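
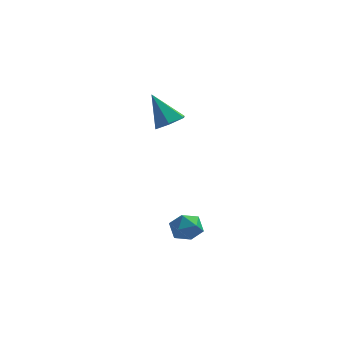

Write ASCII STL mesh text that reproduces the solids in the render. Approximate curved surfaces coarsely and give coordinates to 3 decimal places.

solid 
facet normal 0.447 -0.061 0.893
outer loop
vertex 2.657 -3.547 0.509
vertex 2.11 -3.956 0.755
vertex 2.687 -4.269 0.445
endloop
endfacet
facet normal 0.928 0.006 0.371
outer loop
vertex 2.657 -3.547 0.509
vertex 2.687 -4.269 0.445
vertex 2.904 -3.846 -0.104
endloop
endfacet
facet normal 0.791 0.611 0.020
outer loop
vertex 2.657 -3.547 0.509
vertex 2.904 -3.846 -0.104
vertex 2.461 -3.272 -0.133
endloop
endfacet
facet normal 0.225 0.919 0.325
outer loop
vertex 2.657 -3.547 0.509
vertex 2.461 -3.272 -0.133
vertex 1.971 -3.34 0.398
endloop
endfacet
facet normal 0.012 0.503 0.864
outer loop
vertex 2.657 -3.547 0.509
vertex 1.971 -3.34 0.398
vertex 2.11 -3.956 0.755
endloop
endfacet
facet normal 0.838 -0.539 -0.084
outer loop
vertex 2.904 -3.846 -0.104
vertex 2.687 -4.269 0.445
vertex 2.509 -4.44 -0.238
endloop
endfacet
facet normal 0.058 -0.646 0.761
outer loop
vertex 2.687 -4.269 0.445
vertex 2.11 -3.956 0.755
vertex 2.019 -4.508 0.293
endloop
endfacet
facet normal -0.646 0.268 0.715
outer loop
vertex 2.11 -3.956 0.755
vertex 1.971 -3.34 0.398
vertex 1.576 -3.934 0.264
endloop
endfacet
facet normal -0.301 0.941 -0.157
outer loop
vertex 1.971 -3.34 0.398
vertex 2.461 -3.272 -0.133
vertex 1.793 -3.511 -0.285
endloop
endfacet
facet normal 0.617 0.443 -0.651
outer loop
vertex 2.461 -3.272 -0.133
vertex 2.904 -3.846 -0.104
vertex 2.37 -3.824 -0.595
endloop
endfacet
facet normal -0.225 -0.919 -0.325
outer loop
vertex 1.823 -4.233 -0.349
vertex 2.509 -4.44 -0.238
vertex 2.019 -4.508 0.293
endloop
endfacet
facet normal -0.791 -0.611 -0.020
outer loop
vertex 1.823 -4.233 -0.349
vertex 2.019 -4.508 0.293
vertex 1.576 -3.934 0.264
endloop
endfacet
facet normal -0.928 -0.006 -0.371
outer loop
vertex 1.823 -4.233 -0.349
vertex 1.576 -3.934 0.264
vertex 1.793 -3.511 -0.285
endloop
endfacet
facet normal -0.447 0.061 -0.893
outer loop
vertex 1.823 -4.233 -0.349
vertex 1.793 -3.511 -0.285
vertex 2.37 -3.824 -0.595
endloop
endfacet
facet normal -0.012 -0.503 -0.864
outer loop
vertex 1.823 -4.233 -0.349
vertex 2.37 -3.824 -0.595
vertex 2.509 -4.44 -0.238
endloop
endfacet
facet normal 0.301 -0.941 0.157
outer loop
vertex 2.019 -4.508 0.293
vertex 2.509 -4.44 -0.238
vertex 2.687 -4.269 0.445
endloop
endfacet
facet normal -0.617 -0.443 0.651
outer loop
vertex 1.576 -3.934 0.264
vertex 2.019 -4.508 0.293
vertex 2.11 -3.956 0.755
endloop
endfacet
facet normal -0.838 0.539 0.084
outer loop
vertex 1.793 -3.511 -0.285
vertex 1.576 -3.934 0.264
vertex 1.971 -3.34 0.398
endloop
endfacet
facet normal -0.058 0.646 -0.761
outer loop
vertex 2.37 -3.824 -0.595
vertex 1.793 -3.511 -0.285
vertex 2.461 -3.272 -0.133
endloop
endfacet
facet normal 0.646 -0.268 -0.715
outer loop
vertex 2.509 -4.44 -0.238
vertex 2.37 -3.824 -0.595
vertex 2.904 -3.846 -0.104
endloop
endfacet
facet normal 0.507 -0.257 -0.823
outer loop
vertex 1.269 1.934 3.088
vertex 0.755 1.41 2.935
vertex 0.672 2.105 2.667
endloop
endfacet
facet normal 0.122 0.968 0.221
outer loop
vertex 1.269 1.934 3.088
vertex 0.672 2.105 2.667
vertex -0.075 1.83 4.285
endloop
endfacet
facet normal 0.507 -0.257 -0.823
outer loop
vertex 0.672 2.105 2.667
vertex 0.755 1.41 2.935
vertex 0.158 1.581 2.514
endloop
endfacet
facet normal -0.673 0.715 -0.189
outer loop
vertex 0.672 2.105 2.667
vertex 0.158 1.581 2.514
vertex -0.075 1.83 4.285
endloop
endfacet
facet normal 0.507 -0.256 -0.823
outer loop
vertex 0.158 1.581 2.514
vertex 0.755 1.41 2.935
vertex 0.242 0.885 2.782
endloop
endfacet
facet normal -0.981 -0.160 -0.107
outer loop
vertex 0.158 1.581 2.514
vertex 0.242 0.885 2.782
vertex -0.075 1.83 4.285
endloop
endfacet
facet normal 0.507 -0.256 -0.823
outer loop
vertex 0.242 0.885 2.782
vertex 0.755 1.41 2.935
vertex 0.839 0.714 3.203
endloop
endfacet
facet normal -0.495 -0.779 0.385
outer loop
vertex 0.242 0.885 2.782
vertex 0.839 0.714 3.203
vertex -0.075 1.83 4.285
endloop
endfacet
facet normal 0.507 -0.256 -0.823
outer loop
vertex 0.839 0.714 3.203
vertex 0.755 1.41 2.935
vertex 1.352 1.239 3.356
endloop
endfacet
facet normal 0.300 -0.526 0.796
outer loop
vertex 0.839 0.714 3.203
vertex 1.352 1.239 3.356
vertex -0.075 1.83 4.285
endloop
endfacet
facet normal 0.507 -0.257 -0.823
outer loop
vertex 1.352 1.239 3.356
vertex 0.755 1.41 2.935
vertex 1.269 1.934 3.088
endloop
endfacet
facet normal 0.608 0.348 0.713
outer loop
vertex 1.352 1.239 3.356
vertex 1.269 1.934 3.088
vertex -0.075 1.83 4.285
endloop
endfacet

endsolid


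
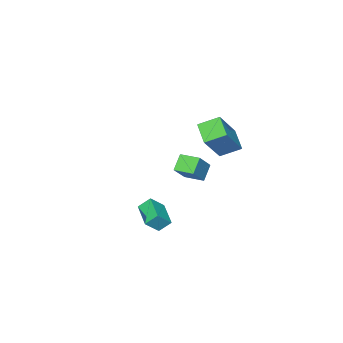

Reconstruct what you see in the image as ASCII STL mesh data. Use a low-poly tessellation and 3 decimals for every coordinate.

solid 
facet normal -0.656 -0.194 0.729
outer loop
vertex -2.295 -3.208 0.923
vertex -2.593 -2.139 0.939
vertex -3.43 -3.508 -0.178
endloop
endfacet
facet normal 0.268 -0.963 -0.014
outer loop
vertex -2.727 -3.301 -0.959
vertex -2.295 -3.208 0.923
vertex -3.43 -3.508 -0.178
endloop
endfacet
facet normal -0.657 -0.193 0.729
outer loop
vertex -3.43 -3.508 -0.178
vertex -2.593 -2.139 0.939
vertex -3.728 -2.439 -0.163
endloop
endfacet
facet normal -0.705 -0.187 -0.684
outer loop
vertex -3.728 -2.439 -0.163
vertex -2.727 -3.301 -0.959
vertex -3.43 -3.508 -0.178
endloop
endfacet
facet normal 0.705 0.186 0.684
outer loop
vertex -2.295 -3.208 0.923
vertex -1.89 -1.932 0.158
vertex -2.593 -2.139 0.939
endloop
endfacet
facet normal 0.268 -0.963 -0.014
outer loop
vertex -1.592 -3.001 0.143
vertex -2.295 -3.208 0.923
vertex -2.727 -3.301 -0.959
endloop
endfacet
facet normal 0.705 0.187 0.685
outer loop
vertex -1.592 -3.001 0.143
vertex -1.89 -1.932 0.158
vertex -2.295 -3.208 0.923
endloop
endfacet
facet normal -0.268 0.963 0.014
outer loop
vertex -2.593 -2.139 0.939
vertex -1.89 -1.932 0.158
vertex -3.728 -2.439 -0.163
endloop
endfacet
facet normal -0.705 -0.186 -0.685
outer loop
vertex -3.025 -2.232 -0.943
vertex -2.727 -3.301 -0.959
vertex -3.728 -2.439 -0.163
endloop
endfacet
facet normal -0.268 0.963 0.014
outer loop
vertex -3.728 -2.439 -0.163
vertex -1.89 -1.932 0.158
vertex -3.025 -2.232 -0.943
endloop
endfacet
facet normal 0.657 0.194 -0.729
outer loop
vertex -3.025 -2.232 -0.943
vertex -1.592 -3.001 0.143
vertex -2.727 -3.301 -0.959
endloop
endfacet
facet normal 0.656 0.193 -0.729
outer loop
vertex -1.89 -1.932 0.158
vertex -1.592 -3.001 0.143
vertex -3.025 -2.232 -0.943
endloop
endfacet
facet normal -0.694 0.227 -0.684
outer loop
vertex 2.58 0.274 0.714
vertex 3.335 1.467 0.343
vertex 2.991 -0.16 0.153
endloop
endfacet
facet normal -0.517 -0.817 0.253
outer loop
vertex 3.685 -0.387 0.837
vertex 2.58 0.274 0.714
vertex 2.991 -0.16 0.153
endloop
endfacet
facet normal -0.694 0.227 -0.684
outer loop
vertex 2.991 -0.16 0.153
vertex 3.335 1.467 0.343
vertex 3.746 1.033 -0.218
endloop
endfacet
facet normal 0.501 -0.530 -0.684
outer loop
vertex 3.746 1.033 -0.218
vertex 3.685 -0.387 0.837
vertex 2.991 -0.16 0.153
endloop
endfacet
facet normal -0.501 0.530 0.684
outer loop
vertex 2.58 0.274 0.714
vertex 4.029 1.24 1.027
vertex 3.335 1.467 0.343
endloop
endfacet
facet normal -0.517 -0.817 0.253
outer loop
vertex 3.274 0.047 1.398
vertex 2.58 0.274 0.714
vertex 3.685 -0.387 0.837
endloop
endfacet
facet normal -0.501 0.530 0.684
outer loop
vertex 3.274 0.047 1.398
vertex 4.029 1.24 1.027
vertex 2.58 0.274 0.714
endloop
endfacet
facet normal 0.517 0.817 -0.253
outer loop
vertex 3.335 1.467 0.343
vertex 4.029 1.24 1.027
vertex 3.746 1.033 -0.218
endloop
endfacet
facet normal 0.501 -0.530 -0.684
outer loop
vertex 4.44 0.806 0.466
vertex 3.685 -0.387 0.837
vertex 3.746 1.033 -0.218
endloop
endfacet
facet normal 0.517 0.817 -0.253
outer loop
vertex 3.746 1.033 -0.218
vertex 4.029 1.24 1.027
vertex 4.44 0.806 0.466
endloop
endfacet
facet normal 0.694 -0.227 0.684
outer loop
vertex 4.44 0.806 0.466
vertex 3.274 0.047 1.398
vertex 3.685 -0.387 0.837
endloop
endfacet
facet normal 0.694 -0.227 0.684
outer loop
vertex 4.029 1.24 1.027
vertex 3.274 0.047 1.398
vertex 4.44 0.806 0.466
endloop
endfacet
facet normal -0.443 -0.741 0.505
outer loop
vertex -1.919 -0.225 4.834
vertex -3.353 -0.473 3.211
vertex -1.176 -1.032 4.301
endloop
endfacet
facet normal 0.658 0.114 0.744
outer loop
vertex -0.587 -0.047 3.629
vertex -1.919 -0.225 4.834
vertex -1.176 -1.032 4.301
endloop
endfacet
facet normal -0.443 -0.741 0.505
outer loop
vertex -1.176 -1.032 4.301
vertex -3.353 -0.473 3.211
vertex -2.61 -1.281 2.677
endloop
endfacet
facet normal 0.609 -0.662 -0.436
outer loop
vertex -2.61 -1.281 2.677
vertex -0.587 -0.047 3.629
vertex -1.176 -1.032 4.301
endloop
endfacet
facet normal -0.609 0.662 0.437
outer loop
vertex -1.919 -0.225 4.834
vertex -2.764 0.512 2.539
vertex -3.353 -0.473 3.211
endloop
endfacet
facet normal 0.658 0.113 0.744
outer loop
vertex -1.33 0.761 4.163
vertex -1.919 -0.225 4.834
vertex -0.587 -0.047 3.629
endloop
endfacet
facet normal -0.610 0.661 0.437
outer loop
vertex -1.33 0.761 4.163
vertex -2.764 0.512 2.539
vertex -1.919 -0.225 4.834
endloop
endfacet
facet normal -0.658 -0.114 -0.744
outer loop
vertex -3.353 -0.473 3.211
vertex -2.764 0.512 2.539
vertex -2.61 -1.281 2.677
endloop
endfacet
facet normal 0.609 -0.662 -0.437
outer loop
vertex -2.021 -0.295 2.006
vertex -0.587 -0.047 3.629
vertex -2.61 -1.281 2.677
endloop
endfacet
facet normal -0.658 -0.114 -0.745
outer loop
vertex -2.61 -1.281 2.677
vertex -2.764 0.512 2.539
vertex -2.021 -0.295 2.006
endloop
endfacet
facet normal 0.443 0.741 -0.505
outer loop
vertex -2.021 -0.295 2.006
vertex -1.33 0.761 4.163
vertex -0.587 -0.047 3.629
endloop
endfacet
facet normal 0.443 0.741 -0.505
outer loop
vertex -2.764 0.512 2.539
vertex -1.33 0.761 4.163
vertex -2.021 -0.295 2.006
endloop
endfacet

endsolid


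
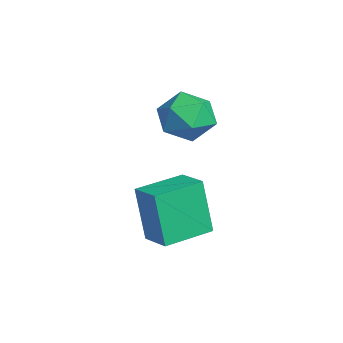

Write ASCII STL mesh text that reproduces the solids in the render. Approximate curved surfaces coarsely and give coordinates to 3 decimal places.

solid 
facet normal -0.791 0.330 0.515
outer loop
vertex -2.619 -0.985 3.165
vertex -2.128 -1.097 3.991
vertex -2.088 -0.256 3.514
endloop
endfacet
facet normal -0.769 0.625 -0.134
outer loop
vertex -2.619 -0.985 3.165
vertex -2.088 -0.256 3.514
vertex -2.08 -0.45 2.566
endloop
endfacet
facet normal -0.782 0.098 -0.616
outer loop
vertex -2.619 -0.985 3.165
vertex -2.08 -0.45 2.566
vertex -2.114 -1.41 2.457
endloop
endfacet
facet normal -0.811 -0.522 -0.265
outer loop
vertex -2.619 -0.985 3.165
vertex -2.114 -1.41 2.457
vertex -2.144 -1.81 3.338
endloop
endfacet
facet normal -0.817 -0.379 0.434
outer loop
vertex -2.619 -0.985 3.165
vertex -2.144 -1.81 3.338
vertex -2.128 -1.097 3.991
endloop
endfacet
facet normal -0.148 0.969 -0.199
outer loop
vertex -2.08 -0.45 2.566
vertex -2.088 -0.256 3.514
vertex -1.256 -0.23 3.022
endloop
endfacet
facet normal -0.184 0.492 0.851
outer loop
vertex -2.088 -0.256 3.514
vertex -2.128 -1.097 3.991
vertex -1.286 -0.63 3.903
endloop
endfacet
facet normal -0.224 -0.655 0.721
outer loop
vertex -2.128 -1.097 3.991
vertex -2.144 -1.81 3.338
vertex -1.32 -1.59 3.794
endloop
endfacet
facet normal -0.215 -0.887 -0.410
outer loop
vertex -2.144 -1.81 3.338
vertex -2.114 -1.41 2.457
vertex -1.312 -1.784 2.846
endloop
endfacet
facet normal -0.167 0.117 -0.979
outer loop
vertex -2.114 -1.41 2.457
vertex -2.08 -0.45 2.566
vertex -1.272 -0.943 2.369
endloop
endfacet
facet normal 0.811 0.522 0.265
outer loop
vertex -0.781 -1.055 3.195
vertex -1.256 -0.23 3.022
vertex -1.286 -0.63 3.903
endloop
endfacet
facet normal 0.782 -0.098 0.616
outer loop
vertex -0.781 -1.055 3.195
vertex -1.286 -0.63 3.903
vertex -1.32 -1.59 3.794
endloop
endfacet
facet normal 0.769 -0.625 0.134
outer loop
vertex -0.781 -1.055 3.195
vertex -1.32 -1.59 3.794
vertex -1.312 -1.784 2.846
endloop
endfacet
facet normal 0.791 -0.330 -0.515
outer loop
vertex -0.781 -1.055 3.195
vertex -1.312 -1.784 2.846
vertex -1.272 -0.943 2.369
endloop
endfacet
facet normal 0.817 0.379 -0.434
outer loop
vertex -0.781 -1.055 3.195
vertex -1.272 -0.943 2.369
vertex -1.256 -0.23 3.022
endloop
endfacet
facet normal 0.215 0.887 0.410
outer loop
vertex -1.286 -0.63 3.903
vertex -1.256 -0.23 3.022
vertex -2.088 -0.256 3.514
endloop
endfacet
facet normal 0.167 -0.117 0.979
outer loop
vertex -1.32 -1.59 3.794
vertex -1.286 -0.63 3.903
vertex -2.128 -1.097 3.991
endloop
endfacet
facet normal 0.148 -0.969 0.199
outer loop
vertex -1.312 -1.784 2.846
vertex -1.32 -1.59 3.794
vertex -2.144 -1.81 3.338
endloop
endfacet
facet normal 0.184 -0.492 -0.851
outer loop
vertex -1.272 -0.943 2.369
vertex -1.312 -1.784 2.846
vertex -2.114 -1.41 2.457
endloop
endfacet
facet normal 0.224 0.655 -0.721
outer loop
vertex -1.256 -0.23 3.022
vertex -1.272 -0.943 2.369
vertex -2.08 -0.45 2.566
endloop
endfacet
facet normal -0.908 -0.347 -0.235
outer loop
vertex -0.505 -2.786 1.054
vertex -1.1 -1.27 1.111
vertex -0.111 -2.562 -0.802
endloop
endfacet
facet normal 0.365 -0.930 -0.035
outer loop
vertex 0.86 -2.19 -0.551
vertex -0.505 -2.786 1.054
vertex -0.111 -2.562 -0.802
endloop
endfacet
facet normal -0.908 -0.348 -0.234
outer loop
vertex -0.111 -2.562 -0.802
vertex -1.1 -1.27 1.111
vertex -0.707 -1.046 -0.745
endloop
endfacet
facet normal 0.206 0.118 -0.971
outer loop
vertex -0.707 -1.046 -0.745
vertex 0.86 -2.19 -0.551
vertex -0.111 -2.562 -0.802
endloop
endfacet
facet normal -0.206 -0.117 0.971
outer loop
vertex -0.505 -2.786 1.054
vertex -0.129 -0.898 1.362
vertex -1.1 -1.27 1.111
endloop
endfacet
facet normal 0.365 -0.930 -0.035
outer loop
vertex 0.467 -2.414 1.305
vertex -0.505 -2.786 1.054
vertex 0.86 -2.19 -0.551
endloop
endfacet
facet normal -0.206 -0.117 0.971
outer loop
vertex 0.467 -2.414 1.305
vertex -0.129 -0.898 1.362
vertex -0.505 -2.786 1.054
endloop
endfacet
facet normal -0.365 0.930 0.035
outer loop
vertex -1.1 -1.27 1.111
vertex -0.129 -0.898 1.362
vertex -0.707 -1.046 -0.745
endloop
endfacet
facet normal 0.206 0.117 -0.971
outer loop
vertex 0.265 -0.674 -0.494
vertex 0.86 -2.19 -0.551
vertex -0.707 -1.046 -0.745
endloop
endfacet
facet normal -0.365 0.930 0.035
outer loop
vertex -0.707 -1.046 -0.745
vertex -0.129 -0.898 1.362
vertex 0.265 -0.674 -0.494
endloop
endfacet
facet normal 0.908 0.348 0.234
outer loop
vertex 0.265 -0.674 -0.494
vertex 0.467 -2.414 1.305
vertex 0.86 -2.19 -0.551
endloop
endfacet
facet normal 0.908 0.348 0.235
outer loop
vertex -0.129 -0.898 1.362
vertex 0.467 -2.414 1.305
vertex 0.265 -0.674 -0.494
endloop
endfacet

endsolid


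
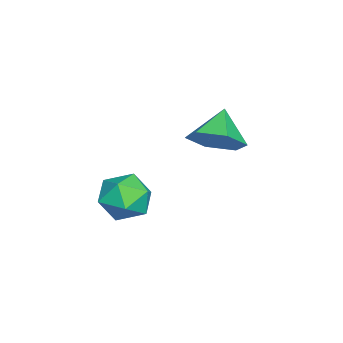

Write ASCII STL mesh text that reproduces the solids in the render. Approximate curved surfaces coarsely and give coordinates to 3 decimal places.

solid 
facet normal -0.626 -0.779 -0.037
outer loop
vertex -0.717 1.375 -0.78
vertex -0.196 0.971 -1.081
vertex -0.266 0.993 -0.36
endloop
endfacet
facet normal -0.780 -0.355 0.515
outer loop
vertex -0.717 1.375 -0.78
vertex -0.266 0.993 -0.36
vertex -0.45 1.669 -0.173
endloop
endfacet
facet normal -0.919 0.298 0.260
outer loop
vertex -0.717 1.375 -0.78
vertex -0.45 1.669 -0.173
vertex -0.493 2.065 -0.779
endloop
endfacet
facet normal -0.850 0.277 -0.449
outer loop
vertex -0.717 1.375 -0.78
vertex -0.493 2.065 -0.779
vertex -0.337 1.633 -1.341
endloop
endfacet
facet normal -0.669 -0.391 -0.633
outer loop
vertex -0.717 1.375 -0.78
vertex -0.337 1.633 -1.341
vertex -0.196 0.971 -1.081
endloop
endfacet
facet normal -0.201 -0.312 0.929
outer loop
vertex -0.45 1.669 -0.173
vertex -0.266 0.993 -0.36
vertex 0.237 1.447 -0.099
endloop
endfacet
facet normal 0.049 -0.998 0.035
outer loop
vertex -0.266 0.993 -0.36
vertex -0.196 0.971 -1.081
vertex 0.393 1.015 -0.661
endloop
endfacet
facet normal -0.019 -0.369 -0.929
outer loop
vertex -0.196 0.971 -1.081
vertex -0.337 1.633 -1.341
vertex 0.35 1.411 -1.267
endloop
endfacet
facet normal -0.312 0.709 -0.632
outer loop
vertex -0.337 1.633 -1.341
vertex -0.493 2.065 -0.779
vertex 0.166 2.087 -1.08
endloop
endfacet
facet normal -0.424 0.744 0.516
outer loop
vertex -0.493 2.065 -0.779
vertex -0.45 1.669 -0.173
vertex 0.096 2.109 -0.359
endloop
endfacet
facet normal 0.850 -0.277 0.449
outer loop
vertex 0.617 1.705 -0.66
vertex 0.237 1.447 -0.099
vertex 0.393 1.015 -0.661
endloop
endfacet
facet normal 0.919 -0.298 -0.260
outer loop
vertex 0.617 1.705 -0.66
vertex 0.393 1.015 -0.661
vertex 0.35 1.411 -1.267
endloop
endfacet
facet normal 0.780 0.355 -0.515
outer loop
vertex 0.617 1.705 -0.66
vertex 0.35 1.411 -1.267
vertex 0.166 2.087 -1.08
endloop
endfacet
facet normal 0.626 0.779 0.037
outer loop
vertex 0.617 1.705 -0.66
vertex 0.166 2.087 -1.08
vertex 0.096 2.109 -0.359
endloop
endfacet
facet normal 0.669 0.391 0.633
outer loop
vertex 0.617 1.705 -0.66
vertex 0.096 2.109 -0.359
vertex 0.237 1.447 -0.099
endloop
endfacet
facet normal 0.312 -0.709 0.632
outer loop
vertex 0.393 1.015 -0.661
vertex 0.237 1.447 -0.099
vertex -0.266 0.993 -0.36
endloop
endfacet
facet normal 0.424 -0.744 -0.516
outer loop
vertex 0.35 1.411 -1.267
vertex 0.393 1.015 -0.661
vertex -0.196 0.971 -1.081
endloop
endfacet
facet normal 0.201 0.312 -0.929
outer loop
vertex 0.166 2.087 -1.08
vertex 0.35 1.411 -1.267
vertex -0.337 1.633 -1.341
endloop
endfacet
facet normal -0.049 0.998 -0.035
outer loop
vertex 0.096 2.109 -0.359
vertex 0.166 2.087 -1.08
vertex -0.493 2.065 -0.779
endloop
endfacet
facet normal 0.019 0.369 0.929
outer loop
vertex 0.237 1.447 -0.099
vertex 0.096 2.109 -0.359
vertex -0.45 1.669 -0.173
endloop
endfacet
facet normal 0.760 -0.064 -0.647
outer loop
vertex -2.039 3.574 0.35
vertex -2.501 3.227 -0.159
vertex -2.436 3.994 -0.158
endloop
endfacet
facet normal -0.075 0.739 0.670
outer loop
vertex -2.039 3.574 0.35
vertex -2.436 3.994 -0.158
vertex -3.299 3.293 0.519
endloop
endfacet
facet normal 0.762 -0.064 -0.645
outer loop
vertex -2.436 3.994 -0.158
vertex -2.501 3.227 -0.159
vertex -2.897 3.647 -0.668
endloop
endfacet
facet normal -0.619 0.785 0.025
outer loop
vertex -2.436 3.994 -0.158
vertex -2.897 3.647 -0.668
vertex -3.299 3.293 0.519
endloop
endfacet
facet normal 0.762 -0.064 -0.645
outer loop
vertex -2.897 3.647 -0.668
vertex -2.501 3.227 -0.159
vertex -2.962 2.88 -0.669
endloop
endfacet
facet normal -0.951 0.081 -0.298
outer loop
vertex -2.897 3.647 -0.668
vertex -2.962 2.88 -0.669
vertex -3.299 3.293 0.519
endloop
endfacet
facet normal 0.761 -0.063 -0.645
outer loop
vertex -2.962 2.88 -0.669
vertex -2.501 3.227 -0.159
vertex -2.565 2.459 -0.16
endloop
endfacet
facet normal -0.741 -0.671 0.023
outer loop
vertex -2.962 2.88 -0.669
vertex -2.565 2.459 -0.16
vertex -3.299 3.293 0.519
endloop
endfacet
facet normal 0.761 -0.063 -0.645
outer loop
vertex -2.565 2.459 -0.16
vertex -2.501 3.227 -0.159
vertex -2.104 2.807 0.35
endloop
endfacet
facet normal -0.197 -0.718 0.668
outer loop
vertex -2.565 2.459 -0.16
vertex -2.104 2.807 0.35
vertex -3.299 3.293 0.519
endloop
endfacet
facet normal 0.760 -0.064 -0.646
outer loop
vertex -2.104 2.807 0.35
vertex -2.501 3.227 -0.159
vertex -2.039 3.574 0.35
endloop
endfacet
facet normal 0.135 -0.011 0.991
outer loop
vertex -2.104 2.807 0.35
vertex -2.039 3.574 0.35
vertex -3.299 3.293 0.519
endloop
endfacet

endsolid


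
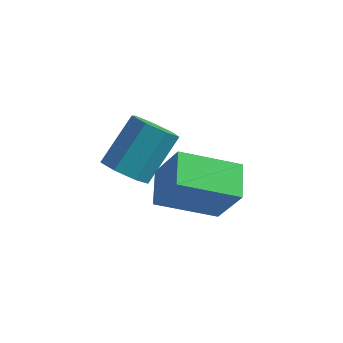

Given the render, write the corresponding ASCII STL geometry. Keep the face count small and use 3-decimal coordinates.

solid 
facet normal -0.201 -0.669 -0.716
outer loop
vertex -1.006 -1.962 1.434
vertex -1.355 -2.469 2.006
vertex -1.72 -1.868 1.547
endloop
endfacet
facet normal -0.011 0.732 -0.681
outer loop
vertex -1.006 -1.962 1.434
vertex -1.72 -1.868 1.547
vertex -0.617 -0.664 2.822
endloop
endfacet
facet normal -0.011 0.732 -0.681
outer loop
vertex -0.617 -0.664 2.822
vertex -1.72 -1.868 1.547
vertex -1.331 -0.57 2.935
endloop
endfacet
facet normal 0.201 0.669 0.715
outer loop
vertex -0.617 -0.664 2.822
vertex -1.331 -0.57 2.935
vertex -0.965 -1.171 3.394
endloop
endfacet
facet normal -0.200 -0.669 -0.716
outer loop
vertex -1.72 -1.868 1.547
vertex -1.355 -2.469 2.006
vertex -2.159 -2.227 2.005
endloop
endfacet
facet normal -0.773 0.557 -0.304
outer loop
vertex -1.72 -1.868 1.547
vertex -2.159 -2.227 2.005
vertex -1.331 -0.57 2.935
endloop
endfacet
facet normal -0.773 0.557 -0.304
outer loop
vertex -1.331 -0.57 2.935
vertex -2.159 -2.227 2.005
vertex -1.77 -0.929 3.393
endloop
endfacet
facet normal 0.200 0.669 0.716
outer loop
vertex -1.331 -0.57 2.935
vertex -1.77 -0.929 3.393
vertex -0.965 -1.171 3.394
endloop
endfacet
facet normal -0.200 -0.669 -0.716
outer loop
vertex -2.159 -2.227 2.005
vertex -1.355 -2.469 2.006
vertex -1.992 -2.768 2.464
endloop
endfacet
facet normal -0.953 -0.038 0.302
outer loop
vertex -2.159 -2.227 2.005
vertex -1.992 -2.768 2.464
vertex -1.77 -0.929 3.393
endloop
endfacet
facet normal -0.953 -0.038 0.302
outer loop
vertex -1.77 -0.929 3.393
vertex -1.992 -2.768 2.464
vertex -1.603 -1.47 3.852
endloop
endfacet
facet normal 0.200 0.669 0.716
outer loop
vertex -1.77 -0.929 3.393
vertex -1.603 -1.47 3.852
vertex -0.965 -1.171 3.394
endloop
endfacet
facet normal -0.201 -0.669 -0.716
outer loop
vertex -1.992 -2.768 2.464
vertex -1.355 -2.469 2.006
vertex -1.345 -3.084 2.578
endloop
endfacet
facet normal -0.415 -0.604 0.681
outer loop
vertex -1.992 -2.768 2.464
vertex -1.345 -3.084 2.578
vertex -1.603 -1.47 3.852
endloop
endfacet
facet normal -0.415 -0.604 0.681
outer loop
vertex -1.603 -1.47 3.852
vertex -1.345 -3.084 2.578
vertex -0.956 -1.786 3.966
endloop
endfacet
facet normal 0.200 0.669 0.716
outer loop
vertex -1.603 -1.47 3.852
vertex -0.956 -1.786 3.966
vertex -0.965 -1.171 3.394
endloop
endfacet
facet normal -0.201 -0.669 -0.716
outer loop
vertex -1.345 -3.084 2.578
vertex -1.355 -2.469 2.006
vertex -0.705 -2.937 2.261
endloop
endfacet
facet normal 0.435 -0.715 0.547
outer loop
vertex -1.345 -3.084 2.578
vertex -0.705 -2.937 2.261
vertex -0.956 -1.786 3.966
endloop
endfacet
facet normal 0.435 -0.715 0.547
outer loop
vertex -0.956 -1.786 3.966
vertex -0.705 -2.937 2.261
vertex -0.316 -1.639 3.649
endloop
endfacet
facet normal 0.201 0.669 0.716
outer loop
vertex -0.956 -1.786 3.966
vertex -0.316 -1.639 3.649
vertex -0.965 -1.171 3.394
endloop
endfacet
facet normal -0.201 -0.669 -0.716
outer loop
vertex -0.705 -2.937 2.261
vertex -1.355 -2.469 2.006
vertex -0.555 -2.437 1.752
endloop
endfacet
facet normal 0.958 -0.287 0.000
outer loop
vertex -0.705 -2.937 2.261
vertex -0.555 -2.437 1.752
vertex -0.316 -1.639 3.649
endloop
endfacet
facet normal 0.957 -0.288 0.001
outer loop
vertex -0.316 -1.639 3.649
vertex -0.555 -2.437 1.752
vertex -0.165 -1.139 3.14
endloop
endfacet
facet normal 0.201 0.668 0.716
outer loop
vertex -0.316 -1.639 3.649
vertex -0.165 -1.139 3.14
vertex -0.965 -1.171 3.394
endloop
endfacet
facet normal -0.200 -0.669 -0.715
outer loop
vertex -0.555 -2.437 1.752
vertex -1.355 -2.469 2.006
vertex -1.006 -1.962 1.434
endloop
endfacet
facet normal 0.759 0.355 -0.546
outer loop
vertex -0.555 -2.437 1.752
vertex -1.006 -1.962 1.434
vertex -0.165 -1.139 3.14
endloop
endfacet
facet normal 0.758 0.356 -0.546
outer loop
vertex -0.165 -1.139 3.14
vertex -1.006 -1.962 1.434
vertex -0.617 -0.664 2.822
endloop
endfacet
facet normal 0.200 0.669 0.715
outer loop
vertex -0.165 -1.139 3.14
vertex -0.617 -0.664 2.822
vertex -0.965 -1.171 3.394
endloop
endfacet
facet normal -0.515 0.127 -0.848
outer loop
vertex 0.361 -3.856 2.282
vertex -0.14 -2.764 2.75
vertex 1.95 -2.782 1.477
endloop
endfacet
facet normal 0.389 -0.847 -0.363
outer loop
vertex 2.82 -2.996 2.91
vertex 0.361 -3.856 2.282
vertex 1.95 -2.782 1.477
endloop
endfacet
facet normal -0.515 0.127 -0.848
outer loop
vertex 1.95 -2.782 1.477
vertex -0.14 -2.764 2.75
vertex 1.449 -1.69 1.945
endloop
endfacet
facet normal 0.764 0.516 -0.387
outer loop
vertex 1.449 -1.69 1.945
vertex 2.82 -2.996 2.91
vertex 1.95 -2.782 1.477
endloop
endfacet
facet normal -0.764 -0.516 0.387
outer loop
vertex 0.361 -3.856 2.282
vertex 0.73 -2.978 4.183
vertex -0.14 -2.764 2.75
endloop
endfacet
facet normal 0.389 -0.847 -0.363
outer loop
vertex 1.231 -4.07 3.715
vertex 0.361 -3.856 2.282
vertex 2.82 -2.996 2.91
endloop
endfacet
facet normal -0.764 -0.516 0.387
outer loop
vertex 1.231 -4.07 3.715
vertex 0.73 -2.978 4.183
vertex 0.361 -3.856 2.282
endloop
endfacet
facet normal -0.389 0.847 0.363
outer loop
vertex -0.14 -2.764 2.75
vertex 0.73 -2.978 4.183
vertex 1.449 -1.69 1.945
endloop
endfacet
facet normal 0.764 0.516 -0.387
outer loop
vertex 2.319 -1.904 3.378
vertex 2.82 -2.996 2.91
vertex 1.449 -1.69 1.945
endloop
endfacet
facet normal -0.389 0.847 0.363
outer loop
vertex 1.449 -1.69 1.945
vertex 0.73 -2.978 4.183
vertex 2.319 -1.904 3.378
endloop
endfacet
facet normal 0.515 -0.127 0.848
outer loop
vertex 2.319 -1.904 3.378
vertex 1.231 -4.07 3.715
vertex 2.82 -2.996 2.91
endloop
endfacet
facet normal 0.515 -0.127 0.848
outer loop
vertex 0.73 -2.978 4.183
vertex 1.231 -4.07 3.715
vertex 2.319 -1.904 3.378
endloop
endfacet

endsolid


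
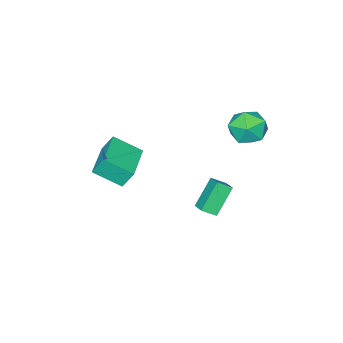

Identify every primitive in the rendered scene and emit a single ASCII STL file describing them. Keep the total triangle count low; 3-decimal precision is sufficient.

solid 
facet normal -0.646 -0.032 0.762
outer loop
vertex -1.829 1.803 -1.982
vertex -2.39 2.305 -2.437
vertex -2.239 0.999 -2.363
endloop
endfacet
facet normal 0.638 -0.570 0.517
outer loop
vertex -1.07 1.055 -3.743
vertex -1.829 1.803 -1.982
vertex -2.239 0.999 -2.363
endloop
endfacet
facet normal -0.646 -0.031 0.763
outer loop
vertex -2.239 0.999 -2.363
vertex -2.39 2.305 -2.437
vertex -2.801 1.501 -2.818
endloop
endfacet
facet normal -0.419 -0.821 -0.388
outer loop
vertex -2.801 1.501 -2.818
vertex -1.07 1.055 -3.743
vertex -2.239 0.999 -2.363
endloop
endfacet
facet normal 0.419 0.821 0.388
outer loop
vertex -1.829 1.803 -1.982
vertex -1.221 2.361 -3.817
vertex -2.39 2.305 -2.437
endloop
endfacet
facet normal 0.637 -0.571 0.517
outer loop
vertex -0.659 1.859 -3.362
vertex -1.829 1.803 -1.982
vertex -1.07 1.055 -3.743
endloop
endfacet
facet normal 0.419 0.821 0.388
outer loop
vertex -0.659 1.859 -3.362
vertex -1.221 2.361 -3.817
vertex -1.829 1.803 -1.982
endloop
endfacet
facet normal -0.638 0.571 -0.517
outer loop
vertex -2.39 2.305 -2.437
vertex -1.221 2.361 -3.817
vertex -2.801 1.501 -2.818
endloop
endfacet
facet normal -0.419 -0.821 -0.389
outer loop
vertex -1.631 1.557 -4.198
vertex -1.07 1.055 -3.743
vertex -2.801 1.501 -2.818
endloop
endfacet
facet normal -0.638 0.570 -0.518
outer loop
vertex -2.801 1.501 -2.818
vertex -1.221 2.361 -3.817
vertex -1.631 1.557 -4.198
endloop
endfacet
facet normal 0.646 0.031 -0.763
outer loop
vertex -1.631 1.557 -4.198
vertex -0.659 1.859 -3.362
vertex -1.07 1.055 -3.743
endloop
endfacet
facet normal 0.646 0.032 -0.763
outer loop
vertex -1.221 2.361 -3.817
vertex -0.659 1.859 -3.362
vertex -1.631 1.557 -4.198
endloop
endfacet
facet normal -0.486 0.123 0.865
outer loop
vertex -4.105 2.769 1.824
vertex -4.625 1.783 1.672
vertex -3.642 1.823 2.219
endloop
endfacet
facet normal 0.151 0.443 0.884
outer loop
vertex -4.105 2.769 1.824
vertex -3.642 1.823 2.219
vertex -2.998 2.598 1.721
endloop
endfacet
facet normal 0.175 0.919 0.353
outer loop
vertex -4.105 2.769 1.824
vertex -2.998 2.598 1.721
vertex -3.582 3.038 0.865
endloop
endfacet
facet normal -0.448 0.894 0.006
outer loop
vertex -4.105 2.769 1.824
vertex -3.582 3.038 0.865
vertex -4.587 2.534 0.835
endloop
endfacet
facet normal -0.857 0.402 0.322
outer loop
vertex -4.105 2.769 1.824
vertex -4.587 2.534 0.835
vertex -4.625 1.783 1.672
endloop
endfacet
facet normal 0.649 -0.052 0.759
outer loop
vertex -2.998 2.598 1.721
vertex -3.642 1.823 2.219
vertex -2.833 1.506 1.505
endloop
endfacet
facet normal -0.382 -0.569 0.728
outer loop
vertex -3.642 1.823 2.219
vertex -4.625 1.783 1.672
vertex -3.838 1.002 1.475
endloop
endfacet
facet normal -0.981 -0.118 -0.151
outer loop
vertex -4.625 1.783 1.672
vertex -4.587 2.534 0.835
vertex -4.422 1.442 0.619
endloop
endfacet
facet normal -0.320 0.677 -0.663
outer loop
vertex -4.587 2.534 0.835
vertex -3.582 3.038 0.865
vertex -3.778 2.217 0.121
endloop
endfacet
facet normal 0.688 0.719 -0.100
outer loop
vertex -3.582 3.038 0.865
vertex -2.998 2.598 1.721
vertex -2.795 2.257 0.668
endloop
endfacet
facet normal 0.448 -0.894 -0.006
outer loop
vertex -3.315 1.271 0.516
vertex -2.833 1.506 1.505
vertex -3.838 1.002 1.475
endloop
endfacet
facet normal -0.175 -0.919 -0.353
outer loop
vertex -3.315 1.271 0.516
vertex -3.838 1.002 1.475
vertex -4.422 1.442 0.619
endloop
endfacet
facet normal -0.151 -0.443 -0.884
outer loop
vertex -3.315 1.271 0.516
vertex -4.422 1.442 0.619
vertex -3.778 2.217 0.121
endloop
endfacet
facet normal 0.486 -0.123 -0.865
outer loop
vertex -3.315 1.271 0.516
vertex -3.778 2.217 0.121
vertex -2.795 2.257 0.668
endloop
endfacet
facet normal 0.857 -0.402 -0.322
outer loop
vertex -3.315 1.271 0.516
vertex -2.795 2.257 0.668
vertex -2.833 1.506 1.505
endloop
endfacet
facet normal 0.320 -0.677 0.663
outer loop
vertex -3.838 1.002 1.475
vertex -2.833 1.506 1.505
vertex -3.642 1.823 2.219
endloop
endfacet
facet normal -0.688 -0.719 0.100
outer loop
vertex -4.422 1.442 0.619
vertex -3.838 1.002 1.475
vertex -4.625 1.783 1.672
endloop
endfacet
facet normal -0.649 0.052 -0.759
outer loop
vertex -3.778 2.217 0.121
vertex -4.422 1.442 0.619
vertex -4.587 2.534 0.835
endloop
endfacet
facet normal 0.382 0.569 -0.728
outer loop
vertex -2.795 2.257 0.668
vertex -3.778 2.217 0.121
vertex -3.582 3.038 0.865
endloop
endfacet
facet normal 0.981 0.118 0.151
outer loop
vertex -2.833 1.506 1.505
vertex -2.795 2.257 0.668
vertex -2.998 2.598 1.721
endloop
endfacet
facet normal -0.831 -0.556 -0.015
outer loop
vertex 1.603 -2.569 0.087
vertex 1.279 -2.111 1.057
vertex 0.81 -1.362 -0.749
endloop
endfacet
facet normal 0.289 -0.409 -0.865
outer loop
vertex 2.621 -0.149 -0.717
vertex 1.603 -2.569 0.087
vertex 0.81 -1.362 -0.749
endloop
endfacet
facet normal -0.831 -0.556 -0.015
outer loop
vertex 0.81 -1.362 -0.749
vertex 1.279 -2.111 1.057
vertex 0.485 -0.903 0.22
endloop
endfacet
facet normal -0.475 0.723 -0.502
outer loop
vertex 0.485 -0.903 0.22
vertex 2.621 -0.149 -0.717
vertex 0.81 -1.362 -0.749
endloop
endfacet
facet normal 0.476 -0.723 0.500
outer loop
vertex 1.603 -2.569 0.087
vertex 3.09 -0.898 1.089
vertex 1.279 -2.111 1.057
endloop
endfacet
facet normal 0.289 -0.409 -0.865
outer loop
vertex 3.415 -1.357 0.12
vertex 1.603 -2.569 0.087
vertex 2.621 -0.149 -0.717
endloop
endfacet
facet normal 0.475 -0.723 0.502
outer loop
vertex 3.415 -1.357 0.12
vertex 3.09 -0.898 1.089
vertex 1.603 -2.569 0.087
endloop
endfacet
facet normal -0.289 0.409 0.865
outer loop
vertex 1.279 -2.111 1.057
vertex 3.09 -0.898 1.089
vertex 0.485 -0.903 0.22
endloop
endfacet
facet normal -0.475 0.724 -0.500
outer loop
vertex 2.297 0.309 0.253
vertex 2.621 -0.149 -0.717
vertex 0.485 -0.903 0.22
endloop
endfacet
facet normal -0.289 0.409 0.865
outer loop
vertex 0.485 -0.903 0.22
vertex 3.09 -0.898 1.089
vertex 2.297 0.309 0.253
endloop
endfacet
facet normal 0.831 0.556 0.015
outer loop
vertex 2.297 0.309 0.253
vertex 3.415 -1.357 0.12
vertex 2.621 -0.149 -0.717
endloop
endfacet
facet normal 0.831 0.556 0.015
outer loop
vertex 3.09 -0.898 1.089
vertex 3.415 -1.357 0.12
vertex 2.297 0.309 0.253
endloop
endfacet

endsolid


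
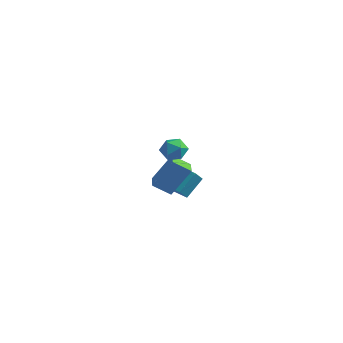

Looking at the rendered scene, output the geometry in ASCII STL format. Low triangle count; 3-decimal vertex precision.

solid 
facet normal -0.344 -0.445 -0.827
outer loop
vertex 0.38 -0.739 -1.287
vertex -0.467 0.293 -1.489
vertex 1.211 -0.183 -1.932
endloop
endfacet
facet normal 0.627 -0.765 0.149
outer loop
vertex 1.887 0.687 -0.311
vertex 0.38 -0.739 -1.287
vertex 1.211 -0.183 -1.932
endloop
endfacet
facet normal -0.344 -0.444 -0.827
outer loop
vertex 1.211 -0.183 -1.932
vertex -0.467 0.293 -1.489
vertex 0.365 0.849 -2.134
endloop
endfacet
facet normal 0.699 0.467 -0.542
outer loop
vertex 0.365 0.849 -2.134
vertex 1.887 0.687 -0.311
vertex 1.211 -0.183 -1.932
endloop
endfacet
facet normal -0.699 -0.467 0.542
outer loop
vertex 0.38 -0.739 -1.287
vertex 0.209 1.163 0.132
vertex -0.467 0.293 -1.489
endloop
endfacet
facet normal 0.627 -0.765 0.149
outer loop
vertex 1.055 0.131 0.334
vertex 0.38 -0.739 -1.287
vertex 1.887 0.687 -0.311
endloop
endfacet
facet normal -0.699 -0.467 0.542
outer loop
vertex 1.055 0.131 0.334
vertex 0.209 1.163 0.132
vertex 0.38 -0.739 -1.287
endloop
endfacet
facet normal -0.627 0.765 -0.149
outer loop
vertex -0.467 0.293 -1.489
vertex 0.209 1.163 0.132
vertex 0.365 0.849 -2.134
endloop
endfacet
facet normal 0.699 0.467 -0.542
outer loop
vertex 1.04 1.719 -0.513
vertex 1.887 0.687 -0.311
vertex 0.365 0.849 -2.134
endloop
endfacet
facet normal -0.627 0.764 -0.149
outer loop
vertex 0.365 0.849 -2.134
vertex 0.209 1.163 0.132
vertex 1.04 1.719 -0.513
endloop
endfacet
facet normal 0.344 0.444 0.827
outer loop
vertex 1.04 1.719 -0.513
vertex 1.055 0.131 0.334
vertex 1.887 0.687 -0.311
endloop
endfacet
facet normal 0.345 0.444 0.827
outer loop
vertex 0.209 1.163 0.132
vertex 1.055 0.131 0.334
vertex 1.04 1.719 -0.513
endloop
endfacet
facet normal -0.987 0.042 0.152
outer loop
vertex -2.267 3.025 -3.552
vertex -2.053 4.158 -2.473
vertex -2.356 3.789 -4.338
endloop
endfacet
facet normal -0.136 -0.718 -0.683
outer loop
vertex -0.747 3.722 -4.587
vertex -2.267 3.025 -3.552
vertex -2.356 3.789 -4.338
endloop
endfacet
facet normal -0.987 0.042 0.152
outer loop
vertex -2.356 3.789 -4.338
vertex -2.053 4.158 -2.473
vertex -2.142 4.923 -3.259
endloop
endfacet
facet normal -0.082 0.695 -0.714
outer loop
vertex -2.142 4.923 -3.259
vertex -0.747 3.722 -4.587
vertex -2.356 3.789 -4.338
endloop
endfacet
facet normal 0.082 -0.695 0.714
outer loop
vertex -2.267 3.025 -3.552
vertex -0.444 4.091 -2.722
vertex -2.053 4.158 -2.473
endloop
endfacet
facet normal -0.136 -0.718 -0.683
outer loop
vertex -0.658 2.957 -3.801
vertex -2.267 3.025 -3.552
vertex -0.747 3.722 -4.587
endloop
endfacet
facet normal 0.081 -0.695 0.714
outer loop
vertex -0.658 2.957 -3.801
vertex -0.444 4.091 -2.722
vertex -2.267 3.025 -3.552
endloop
endfacet
facet normal 0.136 0.718 0.683
outer loop
vertex -2.053 4.158 -2.473
vertex -0.444 4.091 -2.722
vertex -2.142 4.923 -3.259
endloop
endfacet
facet normal -0.081 0.695 -0.714
outer loop
vertex -0.533 4.855 -3.508
vertex -0.747 3.722 -4.587
vertex -2.142 4.923 -3.259
endloop
endfacet
facet normal 0.136 0.718 0.683
outer loop
vertex -2.142 4.923 -3.259
vertex -0.444 4.091 -2.722
vertex -0.533 4.855 -3.508
endloop
endfacet
facet normal 0.987 -0.042 -0.152
outer loop
vertex -0.533 4.855 -3.508
vertex -0.658 2.957 -3.801
vertex -0.747 3.722 -4.587
endloop
endfacet
facet normal 0.987 -0.042 -0.152
outer loop
vertex -0.444 4.091 -2.722
vertex -0.658 2.957 -3.801
vertex -0.533 4.855 -3.508
endloop
endfacet
facet normal 0.283 0.907 -0.312
outer loop
vertex 3.88 -2.809 2.929
vertex 3.578 -2.493 3.573
vertex 4.32 -2.727 3.566
endloop
endfacet
facet normal 0.728 0.404 -0.555
outer loop
vertex 3.88 -2.809 2.929
vertex 4.32 -2.727 3.566
vertex 4.362 -3.381 3.145
endloop
endfacet
facet normal 0.345 -0.063 -0.937
outer loop
vertex 3.88 -2.809 2.929
vertex 4.362 -3.381 3.145
vertex 3.646 -3.551 2.893
endloop
endfacet
facet normal -0.337 0.151 -0.929
outer loop
vertex 3.88 -2.809 2.929
vertex 3.646 -3.551 2.893
vertex 3.162 -3.002 3.158
endloop
endfacet
facet normal -0.375 0.750 -0.544
outer loop
vertex 3.88 -2.809 2.929
vertex 3.162 -3.002 3.158
vertex 3.578 -2.493 3.573
endloop
endfacet
facet normal 0.998 0.059 0.008
outer loop
vertex 4.362 -3.381 3.145
vertex 4.32 -2.727 3.566
vertex 4.358 -3.418 3.922
endloop
endfacet
facet normal 0.279 0.873 0.400
outer loop
vertex 4.32 -2.727 3.566
vertex 3.578 -2.493 3.573
vertex 3.874 -2.869 4.187
endloop
endfacet
facet normal -0.784 0.620 0.025
outer loop
vertex 3.578 -2.493 3.573
vertex 3.162 -3.002 3.158
vertex 3.158 -3.039 3.935
endloop
endfacet
facet normal -0.722 -0.348 -0.598
outer loop
vertex 3.162 -3.002 3.158
vertex 3.646 -3.551 2.893
vertex 3.2 -3.693 3.514
endloop
endfacet
facet normal 0.380 -0.696 -0.609
outer loop
vertex 3.646 -3.551 2.893
vertex 4.362 -3.381 3.145
vertex 3.942 -3.927 3.507
endloop
endfacet
facet normal 0.337 -0.151 0.929
outer loop
vertex 3.64 -3.611 4.151
vertex 4.358 -3.418 3.922
vertex 3.874 -2.869 4.187
endloop
endfacet
facet normal -0.345 0.063 0.937
outer loop
vertex 3.64 -3.611 4.151
vertex 3.874 -2.869 4.187
vertex 3.158 -3.039 3.935
endloop
endfacet
facet normal -0.728 -0.404 0.555
outer loop
vertex 3.64 -3.611 4.151
vertex 3.158 -3.039 3.935
vertex 3.2 -3.693 3.514
endloop
endfacet
facet normal -0.283 -0.907 0.312
outer loop
vertex 3.64 -3.611 4.151
vertex 3.2 -3.693 3.514
vertex 3.942 -3.927 3.507
endloop
endfacet
facet normal 0.375 -0.750 0.544
outer loop
vertex 3.64 -3.611 4.151
vertex 3.942 -3.927 3.507
vertex 4.358 -3.418 3.922
endloop
endfacet
facet normal 0.722 0.348 0.598
outer loop
vertex 3.874 -2.869 4.187
vertex 4.358 -3.418 3.922
vertex 4.32 -2.727 3.566
endloop
endfacet
facet normal -0.380 0.696 0.609
outer loop
vertex 3.158 -3.039 3.935
vertex 3.874 -2.869 4.187
vertex 3.578 -2.493 3.573
endloop
endfacet
facet normal -0.998 -0.059 -0.008
outer loop
vertex 3.2 -3.693 3.514
vertex 3.158 -3.039 3.935
vertex 3.162 -3.002 3.158
endloop
endfacet
facet normal -0.279 -0.873 -0.400
outer loop
vertex 3.942 -3.927 3.507
vertex 3.2 -3.693 3.514
vertex 3.646 -3.551 2.893
endloop
endfacet
facet normal 0.784 -0.620 -0.025
outer loop
vertex 4.358 -3.418 3.922
vertex 3.942 -3.927 3.507
vertex 4.362 -3.381 3.145
endloop
endfacet

endsolid


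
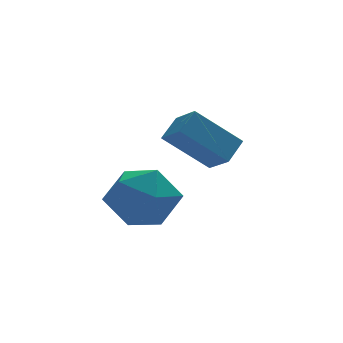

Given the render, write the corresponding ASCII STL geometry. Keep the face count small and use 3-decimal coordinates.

solid 
facet normal -0.624 -0.547 -0.558
outer loop
vertex 0.212 1.866 -3.318
vertex -0.903 2.116 -2.316
vertex -0.022 2.58 -3.756
endloop
endfacet
facet normal 0.734 -0.164 -0.659
outer loop
vertex 0.483 3.024 -3.304
vertex 0.212 1.866 -3.318
vertex -0.022 2.58 -3.756
endloop
endfacet
facet normal -0.624 -0.547 -0.558
outer loop
vertex -0.022 2.58 -3.756
vertex -0.903 2.116 -2.316
vertex -1.137 2.83 -2.754
endloop
endfacet
facet normal -0.270 0.820 -0.505
outer loop
vertex -1.137 2.83 -2.754
vertex 0.483 3.024 -3.304
vertex -0.022 2.58 -3.756
endloop
endfacet
facet normal 0.270 -0.820 0.505
outer loop
vertex 0.212 1.866 -3.318
vertex -0.398 2.56 -1.864
vertex -0.903 2.116 -2.316
endloop
endfacet
facet normal 0.734 -0.164 -0.659
outer loop
vertex 0.717 2.31 -2.866
vertex 0.212 1.866 -3.318
vertex 0.483 3.024 -3.304
endloop
endfacet
facet normal 0.270 -0.820 0.505
outer loop
vertex 0.717 2.31 -2.866
vertex -0.398 2.56 -1.864
vertex 0.212 1.866 -3.318
endloop
endfacet
facet normal -0.734 0.164 0.659
outer loop
vertex -0.903 2.116 -2.316
vertex -0.398 2.56 -1.864
vertex -1.137 2.83 -2.754
endloop
endfacet
facet normal -0.270 0.820 -0.505
outer loop
vertex -0.632 3.274 -2.302
vertex 0.483 3.024 -3.304
vertex -1.137 2.83 -2.754
endloop
endfacet
facet normal -0.734 0.164 0.659
outer loop
vertex -1.137 2.83 -2.754
vertex -0.398 2.56 -1.864
vertex -0.632 3.274 -2.302
endloop
endfacet
facet normal 0.624 0.547 0.558
outer loop
vertex -0.632 3.274 -2.302
vertex 0.717 2.31 -2.866
vertex 0.483 3.024 -3.304
endloop
endfacet
facet normal 0.624 0.547 0.558
outer loop
vertex -0.398 2.56 -1.864
vertex 0.717 2.31 -2.866
vertex -0.632 3.274 -2.302
endloop
endfacet
facet normal 0.167 0.956 0.240
outer loop
vertex -2.327 1.308 -3.966
vertex -2.506 1.109 -3.047
vertex -1.614 1.038 -3.386
endloop
endfacet
facet normal 0.556 0.764 -0.327
outer loop
vertex -2.327 1.308 -3.966
vertex -1.614 1.038 -3.386
vertex -1.664 0.693 -4.277
endloop
endfacet
facet normal 0.108 0.539 -0.835
outer loop
vertex -2.327 1.308 -3.966
vertex -1.664 0.693 -4.277
vertex -2.586 0.55 -4.489
endloop
endfacet
facet normal -0.558 0.592 -0.582
outer loop
vertex -2.327 1.308 -3.966
vertex -2.586 0.55 -4.489
vertex -3.107 0.807 -3.728
endloop
endfacet
facet normal -0.521 0.850 0.083
outer loop
vertex -2.327 1.308 -3.966
vertex -3.107 0.807 -3.728
vertex -2.506 1.109 -3.047
endloop
endfacet
facet normal 0.967 0.214 -0.137
outer loop
vertex -1.664 0.693 -4.277
vertex -1.614 1.038 -3.386
vertex -1.433 0.113 -3.552
endloop
endfacet
facet normal 0.339 0.524 0.782
outer loop
vertex -1.614 1.038 -3.386
vertex -2.506 1.109 -3.047
vertex -1.954 0.37 -2.791
endloop
endfacet
facet normal -0.774 0.351 0.527
outer loop
vertex -2.506 1.109 -3.047
vertex -3.107 0.807 -3.728
vertex -2.876 0.227 -3.003
endloop
endfacet
facet normal -0.833 -0.065 -0.549
outer loop
vertex -3.107 0.807 -3.728
vertex -2.586 0.55 -4.489
vertex -2.926 -0.118 -3.894
endloop
endfacet
facet normal 0.244 -0.150 -0.958
outer loop
vertex -2.586 0.55 -4.489
vertex -1.664 0.693 -4.277
vertex -2.034 -0.189 -4.233
endloop
endfacet
facet normal 0.558 -0.592 0.582
outer loop
vertex -2.213 -0.388 -3.314
vertex -1.433 0.113 -3.552
vertex -1.954 0.37 -2.791
endloop
endfacet
facet normal -0.108 -0.539 0.835
outer loop
vertex -2.213 -0.388 -3.314
vertex -1.954 0.37 -2.791
vertex -2.876 0.227 -3.003
endloop
endfacet
facet normal -0.556 -0.764 0.327
outer loop
vertex -2.213 -0.388 -3.314
vertex -2.876 0.227 -3.003
vertex -2.926 -0.118 -3.894
endloop
endfacet
facet normal -0.167 -0.956 -0.240
outer loop
vertex -2.213 -0.388 -3.314
vertex -2.926 -0.118 -3.894
vertex -2.034 -0.189 -4.233
endloop
endfacet
facet normal 0.521 -0.850 -0.083
outer loop
vertex -2.213 -0.388 -3.314
vertex -2.034 -0.189 -4.233
vertex -1.433 0.113 -3.552
endloop
endfacet
facet normal 0.833 0.065 0.549
outer loop
vertex -1.954 0.37 -2.791
vertex -1.433 0.113 -3.552
vertex -1.614 1.038 -3.386
endloop
endfacet
facet normal -0.244 0.150 0.958
outer loop
vertex -2.876 0.227 -3.003
vertex -1.954 0.37 -2.791
vertex -2.506 1.109 -3.047
endloop
endfacet
facet normal -0.967 -0.214 0.137
outer loop
vertex -2.926 -0.118 -3.894
vertex -2.876 0.227 -3.003
vertex -3.107 0.807 -3.728
endloop
endfacet
facet normal -0.339 -0.524 -0.782
outer loop
vertex -2.034 -0.189 -4.233
vertex -2.926 -0.118 -3.894
vertex -2.586 0.55 -4.489
endloop
endfacet
facet normal 0.774 -0.351 -0.527
outer loop
vertex -1.433 0.113 -3.552
vertex -2.034 -0.189 -4.233
vertex -1.664 0.693 -4.277
endloop
endfacet

endsolid


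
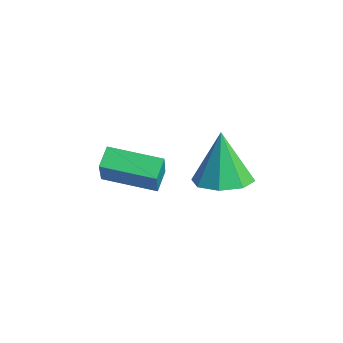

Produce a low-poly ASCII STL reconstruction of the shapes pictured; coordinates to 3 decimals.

solid 
facet normal 0.216 -0.061 -0.975
outer loop
vertex -0.914 3.636 -0.075
vertex -1.519 2.744 -0.153
vertex -1.702 3.803 -0.26
endloop
endfacet
facet normal 0.100 0.912 0.398
outer loop
vertex -0.914 3.636 -0.075
vertex -1.702 3.803 -0.26
vertex -1.981 2.876 1.933
endloop
endfacet
facet normal 0.215 -0.061 -0.975
outer loop
vertex -1.702 3.803 -0.26
vertex -1.519 2.744 -0.153
vertex -2.383 3.35 -0.382
endloop
endfacet
facet normal -0.567 0.782 0.259
outer loop
vertex -1.702 3.803 -0.26
vertex -2.383 3.35 -0.382
vertex -1.981 2.876 1.933
endloop
endfacet
facet normal 0.216 -0.061 -0.975
outer loop
vertex -2.383 3.35 -0.382
vertex -1.519 2.744 -0.153
vertex -2.557 2.542 -0.37
endloop
endfacet
facet normal -0.955 0.209 0.209
outer loop
vertex -2.383 3.35 -0.382
vertex -2.557 2.542 -0.37
vertex -1.981 2.876 1.933
endloop
endfacet
facet normal 0.216 -0.062 -0.974
outer loop
vertex -2.557 2.542 -0.37
vertex -1.519 2.744 -0.153
vertex -2.123 1.853 -0.23
endloop
endfacet
facet normal -0.837 -0.471 0.278
outer loop
vertex -2.557 2.542 -0.37
vertex -2.123 1.853 -0.23
vertex -1.981 2.876 1.933
endloop
endfacet
facet normal 0.216 -0.062 -0.975
outer loop
vertex -2.123 1.853 -0.23
vertex -1.519 2.744 -0.153
vertex -1.335 1.685 -0.045
endloop
endfacet
facet normal -0.283 -0.860 0.425
outer loop
vertex -2.123 1.853 -0.23
vertex -1.335 1.685 -0.045
vertex -1.981 2.876 1.933
endloop
endfacet
facet normal 0.216 -0.062 -0.974
outer loop
vertex -1.335 1.685 -0.045
vertex -1.519 2.744 -0.153
vertex -0.655 2.138 0.077
endloop
endfacet
facet normal 0.385 -0.730 0.565
outer loop
vertex -1.335 1.685 -0.045
vertex -0.655 2.138 0.077
vertex -1.981 2.876 1.933
endloop
endfacet
facet normal 0.216 -0.061 -0.974
outer loop
vertex -0.655 2.138 0.077
vertex -1.519 2.744 -0.153
vertex -0.48 2.946 0.065
endloop
endfacet
facet normal 0.773 -0.158 0.615
outer loop
vertex -0.655 2.138 0.077
vertex -0.48 2.946 0.065
vertex -1.981 2.876 1.933
endloop
endfacet
facet normal 0.216 -0.062 -0.974
outer loop
vertex -0.48 2.946 0.065
vertex -1.519 2.744 -0.153
vertex -0.914 3.636 -0.075
endloop
endfacet
facet normal 0.655 0.523 0.546
outer loop
vertex -0.48 2.946 0.065
vertex -0.914 3.636 -0.075
vertex -1.981 2.876 1.933
endloop
endfacet
facet normal -0.502 0.262 -0.824
outer loop
vertex -2.86 -0.835 1.159
vertex -1.631 0.64 0.88
vertex -2.341 -1.358 0.677
endloop
endfacet
facet normal -0.633 -0.761 0.144
outer loop
vertex -1.609 -1.74 1.88
vertex -2.86 -0.835 1.159
vertex -2.341 -1.358 0.677
endloop
endfacet
facet normal -0.502 0.262 -0.824
outer loop
vertex -2.341 -1.358 0.677
vertex -1.631 0.64 0.88
vertex -1.113 0.117 0.398
endloop
endfacet
facet normal 0.589 -0.594 -0.547
outer loop
vertex -1.113 0.117 0.398
vertex -1.609 -1.74 1.88
vertex -2.341 -1.358 0.677
endloop
endfacet
facet normal -0.589 0.594 0.547
outer loop
vertex -2.86 -0.835 1.159
vertex -0.899 0.258 2.083
vertex -1.631 0.64 0.88
endloop
endfacet
facet normal -0.633 -0.760 0.144
outer loop
vertex -2.127 -1.217 2.362
vertex -2.86 -0.835 1.159
vertex -1.609 -1.74 1.88
endloop
endfacet
facet normal -0.589 0.594 0.548
outer loop
vertex -2.127 -1.217 2.362
vertex -0.899 0.258 2.083
vertex -2.86 -0.835 1.159
endloop
endfacet
facet normal 0.633 0.760 -0.144
outer loop
vertex -1.631 0.64 0.88
vertex -0.899 0.258 2.083
vertex -1.113 0.117 0.398
endloop
endfacet
facet normal 0.589 -0.594 -0.548
outer loop
vertex -0.38 -0.265 1.601
vertex -1.609 -1.74 1.88
vertex -1.113 0.117 0.398
endloop
endfacet
facet normal 0.633 0.761 -0.144
outer loop
vertex -1.113 0.117 0.398
vertex -0.899 0.258 2.083
vertex -0.38 -0.265 1.601
endloop
endfacet
facet normal 0.502 -0.262 0.824
outer loop
vertex -0.38 -0.265 1.601
vertex -2.127 -1.217 2.362
vertex -1.609 -1.74 1.88
endloop
endfacet
facet normal 0.502 -0.262 0.824
outer loop
vertex -0.899 0.258 2.083
vertex -2.127 -1.217 2.362
vertex -0.38 -0.265 1.601
endloop
endfacet

endsolid


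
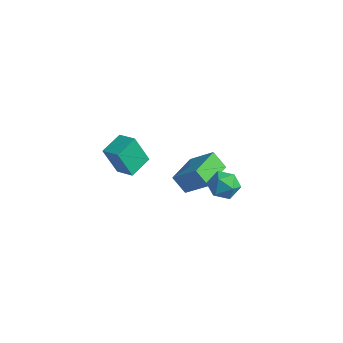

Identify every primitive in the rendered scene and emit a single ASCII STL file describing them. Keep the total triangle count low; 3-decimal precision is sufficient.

solid 
facet normal -0.623 -0.147 0.768
outer loop
vertex 0.347 2.385 -2.264
vertex -0.216 4.417 -2.332
vertex -0.976 1.98 -3.415
endloop
endfacet
facet normal 0.267 -0.963 0.032
outer loop
vertex -0.204 2.163 -4.368
vertex 0.347 2.385 -2.264
vertex -0.976 1.98 -3.415
endloop
endfacet
facet normal -0.623 -0.147 0.768
outer loop
vertex -0.976 1.98 -3.415
vertex -0.216 4.417 -2.332
vertex -1.54 4.012 -3.483
endloop
endfacet
facet normal -0.735 -0.225 -0.639
outer loop
vertex -1.54 4.012 -3.483
vertex -0.204 2.163 -4.368
vertex -0.976 1.98 -3.415
endloop
endfacet
facet normal 0.735 0.225 0.639
outer loop
vertex 0.347 2.385 -2.264
vertex 0.556 4.6 -3.285
vertex -0.216 4.417 -2.332
endloop
endfacet
facet normal 0.267 -0.963 0.032
outer loop
vertex 1.12 2.568 -3.217
vertex 0.347 2.385 -2.264
vertex -0.204 2.163 -4.368
endloop
endfacet
facet normal 0.735 0.225 0.639
outer loop
vertex 1.12 2.568 -3.217
vertex 0.556 4.6 -3.285
vertex 0.347 2.385 -2.264
endloop
endfacet
facet normal -0.267 0.963 -0.032
outer loop
vertex -0.216 4.417 -2.332
vertex 0.556 4.6 -3.285
vertex -1.54 4.012 -3.483
endloop
endfacet
facet normal -0.735 -0.225 -0.639
outer loop
vertex -0.767 4.195 -4.436
vertex -0.204 2.163 -4.368
vertex -1.54 4.012 -3.483
endloop
endfacet
facet normal -0.267 0.963 -0.032
outer loop
vertex -1.54 4.012 -3.483
vertex 0.556 4.6 -3.285
vertex -0.767 4.195 -4.436
endloop
endfacet
facet normal 0.623 0.147 -0.768
outer loop
vertex -0.767 4.195 -4.436
vertex 1.12 2.568 -3.217
vertex -0.204 2.163 -4.368
endloop
endfacet
facet normal 0.623 0.147 -0.768
outer loop
vertex 0.556 4.6 -3.285
vertex 1.12 2.568 -3.217
vertex -0.767 4.195 -4.436
endloop
endfacet
facet normal -0.152 0.130 0.980
outer loop
vertex 2.811 2.681 -1.266
vertex 1.872 2.433 -1.379
vertex 2.539 1.745 -1.184
endloop
endfacet
facet normal 0.518 -0.076 0.852
outer loop
vertex 2.811 2.681 -1.266
vertex 2.539 1.745 -1.184
vertex 3.36 1.976 -1.663
endloop
endfacet
facet normal 0.816 0.403 0.413
outer loop
vertex 2.811 2.681 -1.266
vertex 3.36 1.976 -1.663
vertex 3.199 2.806 -2.154
endloop
endfacet
facet normal 0.329 0.904 0.271
outer loop
vertex 2.811 2.681 -1.266
vertex 3.199 2.806 -2.154
vertex 2.28 3.088 -1.979
endloop
endfacet
facet normal -0.269 0.736 0.621
outer loop
vertex 2.811 2.681 -1.266
vertex 2.28 3.088 -1.979
vertex 1.872 2.433 -1.379
endloop
endfacet
facet normal 0.496 -0.702 0.511
outer loop
vertex 3.36 1.976 -1.663
vertex 2.539 1.745 -1.184
vertex 2.76 1.292 -2.021
endloop
endfacet
facet normal -0.590 -0.369 0.718
outer loop
vertex 2.539 1.745 -1.184
vertex 1.872 2.433 -1.379
vertex 1.841 1.574 -1.846
endloop
endfacet
facet normal -0.779 0.611 0.138
outer loop
vertex 1.872 2.433 -1.379
vertex 2.28 3.088 -1.979
vertex 1.68 2.404 -2.337
endloop
endfacet
facet normal 0.190 0.884 -0.428
outer loop
vertex 2.28 3.088 -1.979
vertex 3.199 2.806 -2.154
vertex 2.501 2.635 -2.816
endloop
endfacet
facet normal 0.978 0.072 -0.198
outer loop
vertex 3.199 2.806 -2.154
vertex 3.36 1.976 -1.663
vertex 3.168 1.947 -2.621
endloop
endfacet
facet normal -0.329 -0.904 -0.271
outer loop
vertex 2.229 1.699 -2.734
vertex 2.76 1.292 -2.021
vertex 1.841 1.574 -1.846
endloop
endfacet
facet normal -0.816 -0.403 -0.413
outer loop
vertex 2.229 1.699 -2.734
vertex 1.841 1.574 -1.846
vertex 1.68 2.404 -2.337
endloop
endfacet
facet normal -0.518 0.076 -0.852
outer loop
vertex 2.229 1.699 -2.734
vertex 1.68 2.404 -2.337
vertex 2.501 2.635 -2.816
endloop
endfacet
facet normal 0.152 -0.130 -0.980
outer loop
vertex 2.229 1.699 -2.734
vertex 2.501 2.635 -2.816
vertex 3.168 1.947 -2.621
endloop
endfacet
facet normal 0.269 -0.736 -0.621
outer loop
vertex 2.229 1.699 -2.734
vertex 3.168 1.947 -2.621
vertex 2.76 1.292 -2.021
endloop
endfacet
facet normal -0.190 -0.884 0.428
outer loop
vertex 1.841 1.574 -1.846
vertex 2.76 1.292 -2.021
vertex 2.539 1.745 -1.184
endloop
endfacet
facet normal -0.978 -0.072 0.198
outer loop
vertex 1.68 2.404 -2.337
vertex 1.841 1.574 -1.846
vertex 1.872 2.433 -1.379
endloop
endfacet
facet normal -0.496 0.702 -0.511
outer loop
vertex 2.501 2.635 -2.816
vertex 1.68 2.404 -2.337
vertex 2.28 3.088 -1.979
endloop
endfacet
facet normal 0.590 0.369 -0.718
outer loop
vertex 3.168 1.947 -2.621
vertex 2.501 2.635 -2.816
vertex 3.199 2.806 -2.154
endloop
endfacet
facet normal 0.779 -0.611 -0.138
outer loop
vertex 2.76 1.292 -2.021
vertex 3.168 1.947 -2.621
vertex 3.36 1.976 -1.663
endloop
endfacet
facet normal -0.956 0.003 -0.294
outer loop
vertex -0.046 -4.104 3.369
vertex -0.155 -2.767 3.735
vertex 0.465 -3.61 1.715
endloop
endfacet
facet normal 0.078 -0.962 -0.263
outer loop
vertex 1.535 -3.613 2.045
vertex -0.046 -4.104 3.369
vertex 0.465 -3.61 1.715
endloop
endfacet
facet normal -0.956 0.003 -0.294
outer loop
vertex 0.465 -3.61 1.715
vertex -0.155 -2.767 3.735
vertex 0.356 -2.273 2.081
endloop
endfacet
facet normal 0.284 0.275 -0.919
outer loop
vertex 0.356 -2.273 2.081
vertex 1.535 -3.613 2.045
vertex 0.465 -3.61 1.715
endloop
endfacet
facet normal -0.284 -0.275 0.919
outer loop
vertex -0.046 -4.104 3.369
vertex 0.915 -2.77 4.065
vertex -0.155 -2.767 3.735
endloop
endfacet
facet normal 0.078 -0.962 -0.263
outer loop
vertex 1.024 -4.107 3.699
vertex -0.046 -4.104 3.369
vertex 1.535 -3.613 2.045
endloop
endfacet
facet normal -0.284 -0.275 0.919
outer loop
vertex 1.024 -4.107 3.699
vertex 0.915 -2.77 4.065
vertex -0.046 -4.104 3.369
endloop
endfacet
facet normal -0.078 0.962 0.263
outer loop
vertex -0.155 -2.767 3.735
vertex 0.915 -2.77 4.065
vertex 0.356 -2.273 2.081
endloop
endfacet
facet normal 0.284 0.275 -0.919
outer loop
vertex 1.426 -2.276 2.411
vertex 1.535 -3.613 2.045
vertex 0.356 -2.273 2.081
endloop
endfacet
facet normal -0.078 0.962 0.263
outer loop
vertex 0.356 -2.273 2.081
vertex 0.915 -2.77 4.065
vertex 1.426 -2.276 2.411
endloop
endfacet
facet normal 0.956 -0.003 0.294
outer loop
vertex 1.426 -2.276 2.411
vertex 1.024 -4.107 3.699
vertex 1.535 -3.613 2.045
endloop
endfacet
facet normal 0.956 -0.003 0.294
outer loop
vertex 0.915 -2.77 4.065
vertex 1.024 -4.107 3.699
vertex 1.426 -2.276 2.411
endloop
endfacet

endsolid


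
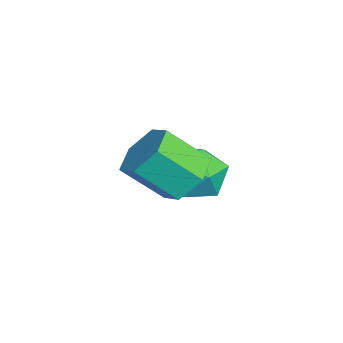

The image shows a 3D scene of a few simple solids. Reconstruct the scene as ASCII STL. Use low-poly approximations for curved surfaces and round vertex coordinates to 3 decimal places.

solid 
facet normal 0.113 0.728 -0.677
outer loop
vertex 3.706 -1.972 0.524
vertex 3.191 -2.174 0.221
vertex 3.14 -1.742 0.677
endloop
endfacet
facet normal 0.424 0.581 0.695
outer loop
vertex 3.706 -1.972 0.524
vertex 3.14 -1.742 0.677
vertex 3.583 -2.764 1.262
endloop
endfacet
facet normal 0.424 0.581 0.695
outer loop
vertex 3.583 -2.764 1.262
vertex 3.14 -1.742 0.677
vertex 3.017 -2.534 1.415
endloop
endfacet
facet normal -0.113 -0.728 0.677
outer loop
vertex 3.583 -2.764 1.262
vertex 3.017 -2.534 1.415
vertex 3.069 -2.966 0.959
endloop
endfacet
facet normal 0.114 0.728 -0.677
outer loop
vertex 3.14 -1.742 0.677
vertex 3.191 -2.174 0.221
vertex 2.625 -1.943 0.374
endloop
endfacet
facet normal -0.565 0.608 0.558
outer loop
vertex 3.14 -1.742 0.677
vertex 2.625 -1.943 0.374
vertex 3.017 -2.534 1.415
endloop
endfacet
facet normal -0.566 0.607 0.558
outer loop
vertex 3.017 -2.534 1.415
vertex 2.625 -1.943 0.374
vertex 2.502 -2.736 1.112
endloop
endfacet
facet normal -0.113 -0.728 0.677
outer loop
vertex 3.017 -2.534 1.415
vertex 2.502 -2.736 1.112
vertex 3.069 -2.966 0.959
endloop
endfacet
facet normal 0.114 0.727 -0.677
outer loop
vertex 2.625 -1.943 0.374
vertex 3.191 -2.174 0.221
vertex 2.677 -2.376 -0.082
endloop
endfacet
facet normal -0.990 0.026 -0.137
outer loop
vertex 2.625 -1.943 0.374
vertex 2.677 -2.376 -0.082
vertex 2.502 -2.736 1.112
endloop
endfacet
facet normal -0.990 0.026 -0.137
outer loop
vertex 2.502 -2.736 1.112
vertex 2.677 -2.376 -0.082
vertex 2.554 -3.168 0.656
endloop
endfacet
facet normal -0.113 -0.728 0.677
outer loop
vertex 2.502 -2.736 1.112
vertex 2.554 -3.168 0.656
vertex 3.069 -2.966 0.959
endloop
endfacet
facet normal 0.113 0.728 -0.677
outer loop
vertex 2.677 -2.376 -0.082
vertex 3.191 -2.174 0.221
vertex 3.243 -2.606 -0.235
endloop
endfacet
facet normal -0.424 -0.581 -0.695
outer loop
vertex 2.677 -2.376 -0.082
vertex 3.243 -2.606 -0.235
vertex 2.554 -3.168 0.656
endloop
endfacet
facet normal -0.424 -0.581 -0.695
outer loop
vertex 2.554 -3.168 0.656
vertex 3.243 -2.606 -0.235
vertex 3.12 -3.398 0.503
endloop
endfacet
facet normal -0.113 -0.728 0.677
outer loop
vertex 2.554 -3.168 0.656
vertex 3.12 -3.398 0.503
vertex 3.069 -2.966 0.959
endloop
endfacet
facet normal 0.113 0.728 -0.677
outer loop
vertex 3.243 -2.606 -0.235
vertex 3.191 -2.174 0.221
vertex 3.758 -2.404 0.068
endloop
endfacet
facet normal 0.566 -0.607 -0.557
outer loop
vertex 3.243 -2.606 -0.235
vertex 3.758 -2.404 0.068
vertex 3.12 -3.398 0.503
endloop
endfacet
facet normal 0.565 -0.607 -0.558
outer loop
vertex 3.12 -3.398 0.503
vertex 3.758 -2.404 0.068
vertex 3.635 -3.197 0.806
endloop
endfacet
facet normal -0.114 -0.728 0.677
outer loop
vertex 3.12 -3.398 0.503
vertex 3.635 -3.197 0.806
vertex 3.069 -2.966 0.959
endloop
endfacet
facet normal 0.113 0.728 -0.677
outer loop
vertex 3.758 -2.404 0.068
vertex 3.191 -2.174 0.221
vertex 3.706 -1.972 0.524
endloop
endfacet
facet normal 0.990 -0.026 0.137
outer loop
vertex 3.758 -2.404 0.068
vertex 3.706 -1.972 0.524
vertex 3.635 -3.197 0.806
endloop
endfacet
facet normal 0.990 -0.026 0.137
outer loop
vertex 3.635 -3.197 0.806
vertex 3.706 -1.972 0.524
vertex 3.583 -2.764 1.262
endloop
endfacet
facet normal -0.114 -0.727 0.677
outer loop
vertex 3.635 -3.197 0.806
vertex 3.583 -2.764 1.262
vertex 3.069 -2.966 0.959
endloop
endfacet
facet normal -0.335 0.667 0.666
outer loop
vertex 1.341 -1.134 -0.843
vertex 0.723 -1.509 -0.778
vertex 1.285 -1.659 -0.345
endloop
endfacet
facet normal 0.376 0.616 0.692
outer loop
vertex 1.341 -1.134 -0.843
vertex 1.285 -1.659 -0.345
vertex 1.893 -1.592 -0.735
endloop
endfacet
facet normal 0.633 0.773 0.043
outer loop
vertex 1.341 -1.134 -0.843
vertex 1.893 -1.592 -0.735
vertex 1.706 -1.401 -1.41
endloop
endfacet
facet normal 0.079 0.920 -0.383
outer loop
vertex 1.341 -1.134 -0.843
vertex 1.706 -1.401 -1.41
vertex 0.983 -1.35 -1.436
endloop
endfacet
facet normal -0.519 0.855 0.002
outer loop
vertex 1.341 -1.134 -0.843
vertex 0.983 -1.35 -1.436
vertex 0.723 -1.509 -0.778
endloop
endfacet
facet normal 0.544 -0.061 0.837
outer loop
vertex 1.893 -1.592 -0.735
vertex 1.285 -1.659 -0.345
vertex 1.617 -2.25 -0.604
endloop
endfacet
facet normal -0.607 0.020 0.795
outer loop
vertex 1.285 -1.659 -0.345
vertex 0.723 -1.509 -0.778
vertex 0.894 -2.199 -0.63
endloop
endfacet
facet normal -0.904 0.324 -0.279
outer loop
vertex 0.723 -1.509 -0.778
vertex 0.983 -1.35 -1.436
vertex 0.707 -2.008 -1.305
endloop
endfacet
facet normal 0.063 0.430 -0.901
outer loop
vertex 0.983 -1.35 -1.436
vertex 1.706 -1.401 -1.41
vertex 1.315 -1.941 -1.695
endloop
endfacet
facet normal 0.958 0.192 -0.211
outer loop
vertex 1.706 -1.401 -1.41
vertex 1.893 -1.592 -0.735
vertex 1.877 -2.091 -1.262
endloop
endfacet
facet normal -0.079 -0.920 0.383
outer loop
vertex 1.259 -2.466 -1.197
vertex 1.617 -2.25 -0.604
vertex 0.894 -2.199 -0.63
endloop
endfacet
facet normal -0.633 -0.773 -0.043
outer loop
vertex 1.259 -2.466 -1.197
vertex 0.894 -2.199 -0.63
vertex 0.707 -2.008 -1.305
endloop
endfacet
facet normal -0.376 -0.616 -0.692
outer loop
vertex 1.259 -2.466 -1.197
vertex 0.707 -2.008 -1.305
vertex 1.315 -1.941 -1.695
endloop
endfacet
facet normal 0.335 -0.667 -0.666
outer loop
vertex 1.259 -2.466 -1.197
vertex 1.315 -1.941 -1.695
vertex 1.877 -2.091 -1.262
endloop
endfacet
facet normal 0.519 -0.855 -0.002
outer loop
vertex 1.259 -2.466 -1.197
vertex 1.877 -2.091 -1.262
vertex 1.617 -2.25 -0.604
endloop
endfacet
facet normal -0.063 -0.430 0.901
outer loop
vertex 0.894 -2.199 -0.63
vertex 1.617 -2.25 -0.604
vertex 1.285 -1.659 -0.345
endloop
endfacet
facet normal -0.958 -0.192 0.211
outer loop
vertex 0.707 -2.008 -1.305
vertex 0.894 -2.199 -0.63
vertex 0.723 -1.509 -0.778
endloop
endfacet
facet normal -0.544 0.061 -0.837
outer loop
vertex 1.315 -1.941 -1.695
vertex 0.707 -2.008 -1.305
vertex 0.983 -1.35 -1.436
endloop
endfacet
facet normal 0.607 -0.020 -0.795
outer loop
vertex 1.877 -2.091 -1.262
vertex 1.315 -1.941 -1.695
vertex 1.706 -1.401 -1.41
endloop
endfacet
facet normal 0.904 -0.324 0.279
outer loop
vertex 1.617 -2.25 -0.604
vertex 1.877 -2.091 -1.262
vertex 1.893 -1.592 -0.735
endloop
endfacet

endsolid


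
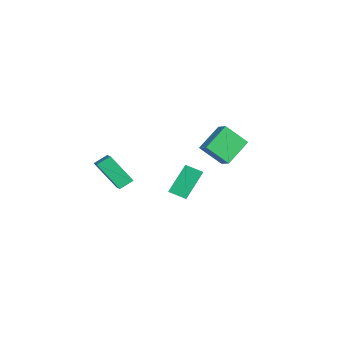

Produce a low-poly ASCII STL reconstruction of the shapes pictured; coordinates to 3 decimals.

solid 
facet normal -0.902 0.064 -0.427
outer loop
vertex 1.019 -4.799 3.169
vertex 0.853 -3.97 3.643
vertex 1.887 -3.672 1.503
endloop
endfacet
facet normal 0.171 -0.855 -0.489
outer loop
vertex 3.267 -3.77 2.157
vertex 1.019 -4.799 3.169
vertex 1.887 -3.672 1.503
endloop
endfacet
facet normal -0.902 0.064 -0.427
outer loop
vertex 1.887 -3.672 1.503
vertex 0.853 -3.97 3.643
vertex 1.721 -2.843 1.978
endloop
endfacet
facet normal 0.397 0.515 -0.760
outer loop
vertex 1.721 -2.843 1.978
vertex 3.267 -3.77 2.157
vertex 1.887 -3.672 1.503
endloop
endfacet
facet normal -0.397 -0.514 0.760
outer loop
vertex 1.019 -4.799 3.169
vertex 2.233 -4.068 4.297
vertex 0.853 -3.97 3.643
endloop
endfacet
facet normal 0.171 -0.855 -0.490
outer loop
vertex 2.399 -4.897 3.822
vertex 1.019 -4.799 3.169
vertex 3.267 -3.77 2.157
endloop
endfacet
facet normal -0.396 -0.515 0.760
outer loop
vertex 2.399 -4.897 3.822
vertex 2.233 -4.068 4.297
vertex 1.019 -4.799 3.169
endloop
endfacet
facet normal -0.171 0.855 0.489
outer loop
vertex 0.853 -3.97 3.643
vertex 2.233 -4.068 4.297
vertex 1.721 -2.843 1.978
endloop
endfacet
facet normal 0.396 0.514 -0.761
outer loop
vertex 3.101 -2.941 2.631
vertex 3.267 -3.77 2.157
vertex 1.721 -2.843 1.978
endloop
endfacet
facet normal -0.171 0.855 0.489
outer loop
vertex 1.721 -2.843 1.978
vertex 2.233 -4.068 4.297
vertex 3.101 -2.941 2.631
endloop
endfacet
facet normal 0.902 -0.064 0.427
outer loop
vertex 3.101 -2.941 2.631
vertex 2.399 -4.897 3.822
vertex 3.267 -3.77 2.157
endloop
endfacet
facet normal 0.902 -0.064 0.427
outer loop
vertex 2.233 -4.068 4.297
vertex 2.399 -4.897 3.822
vertex 3.101 -2.941 2.631
endloop
endfacet
facet normal -0.324 0.547 0.772
outer loop
vertex 3.33 0.042 3.636
vertex 3.832 0.955 3.199
vertex 1.735 0.457 2.672
endloop
endfacet
facet normal -0.444 -0.808 0.387
outer loop
vertex 2.428 -0.715 1.021
vertex 3.33 0.042 3.636
vertex 1.735 0.457 2.672
endloop
endfacet
facet normal -0.324 0.548 0.771
outer loop
vertex 1.735 0.457 2.672
vertex 3.832 0.955 3.199
vertex 2.237 1.37 2.234
endloop
endfacet
facet normal -0.835 0.217 -0.505
outer loop
vertex 2.237 1.37 2.234
vertex 2.428 -0.715 1.021
vertex 1.735 0.457 2.672
endloop
endfacet
facet normal 0.835 -0.218 0.505
outer loop
vertex 3.33 0.042 3.636
vertex 4.525 -0.217 1.548
vertex 3.832 0.955 3.199
endloop
endfacet
facet normal -0.444 -0.808 0.387
outer loop
vertex 4.023 -1.13 1.986
vertex 3.33 0.042 3.636
vertex 2.428 -0.715 1.021
endloop
endfacet
facet normal 0.835 -0.217 0.505
outer loop
vertex 4.023 -1.13 1.986
vertex 4.525 -0.217 1.548
vertex 3.33 0.042 3.636
endloop
endfacet
facet normal 0.444 0.808 -0.387
outer loop
vertex 3.832 0.955 3.199
vertex 4.525 -0.217 1.548
vertex 2.237 1.37 2.234
endloop
endfacet
facet normal -0.835 0.217 -0.505
outer loop
vertex 2.93 0.198 0.584
vertex 2.428 -0.715 1.021
vertex 2.237 1.37 2.234
endloop
endfacet
facet normal 0.444 0.808 -0.387
outer loop
vertex 2.237 1.37 2.234
vertex 4.525 -0.217 1.548
vertex 2.93 0.198 0.584
endloop
endfacet
facet normal 0.324 -0.548 -0.771
outer loop
vertex 2.93 0.198 0.584
vertex 4.023 -1.13 1.986
vertex 2.428 -0.715 1.021
endloop
endfacet
facet normal 0.324 -0.548 -0.771
outer loop
vertex 4.525 -0.217 1.548
vertex 4.023 -1.13 1.986
vertex 2.93 0.198 0.584
endloop
endfacet
facet normal -0.463 0.702 0.541
outer loop
vertex -0.798 3.555 4.212
vertex -0.391 4.83 2.906
vertex -1.658 3.349 3.744
endloop
endfacet
facet normal -0.217 -0.682 0.699
outer loop
vertex -0.709 1.91 2.634
vertex -0.798 3.555 4.212
vertex -1.658 3.349 3.744
endloop
endfacet
facet normal -0.463 0.702 0.541
outer loop
vertex -1.658 3.349 3.744
vertex -0.391 4.83 2.906
vertex -1.25 4.625 2.438
endloop
endfacet
facet normal -0.859 -0.205 -0.469
outer loop
vertex -1.25 4.625 2.438
vertex -0.709 1.91 2.634
vertex -1.658 3.349 3.744
endloop
endfacet
facet normal 0.859 0.205 0.468
outer loop
vertex -0.798 3.555 4.212
vertex 0.558 3.391 1.796
vertex -0.391 4.83 2.906
endloop
endfacet
facet normal -0.218 -0.682 0.698
outer loop
vertex 0.15 2.115 3.102
vertex -0.798 3.555 4.212
vertex -0.709 1.91 2.634
endloop
endfacet
facet normal 0.859 0.205 0.468
outer loop
vertex 0.15 2.115 3.102
vertex 0.558 3.391 1.796
vertex -0.798 3.555 4.212
endloop
endfacet
facet normal 0.218 0.682 -0.698
outer loop
vertex -0.391 4.83 2.906
vertex 0.558 3.391 1.796
vertex -1.25 4.625 2.438
endloop
endfacet
facet normal -0.860 -0.205 -0.468
outer loop
vertex -0.302 3.185 1.328
vertex -0.709 1.91 2.634
vertex -1.25 4.625 2.438
endloop
endfacet
facet normal 0.217 0.682 -0.699
outer loop
vertex -1.25 4.625 2.438
vertex 0.558 3.391 1.796
vertex -0.302 3.185 1.328
endloop
endfacet
facet normal 0.463 -0.702 -0.541
outer loop
vertex -0.302 3.185 1.328
vertex 0.15 2.115 3.102
vertex -0.709 1.91 2.634
endloop
endfacet
facet normal 0.463 -0.702 -0.541
outer loop
vertex 0.558 3.391 1.796
vertex 0.15 2.115 3.102
vertex -0.302 3.185 1.328
endloop
endfacet

endsolid


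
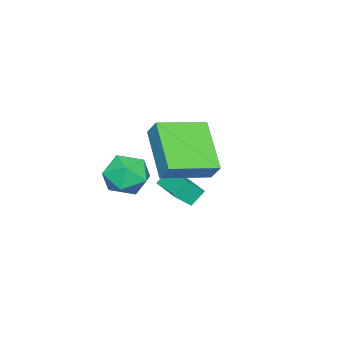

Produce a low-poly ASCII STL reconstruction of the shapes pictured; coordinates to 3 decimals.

solid 
facet normal -0.735 0.650 -0.192
outer loop
vertex 2.014 -0.48 1.303
vertex 2.237 -0.029 1.977
vertex 3.356 0.679 0.086
endloop
endfacet
facet normal -0.265 -0.536 -0.802
outer loop
vertex 4.723 -0.531 0.443
vertex 2.014 -0.48 1.303
vertex 3.356 0.679 0.086
endloop
endfacet
facet normal -0.735 0.650 -0.192
outer loop
vertex 3.356 0.679 0.086
vertex 2.237 -0.029 1.977
vertex 3.578 1.129 0.76
endloop
endfacet
facet normal 0.625 0.539 -0.565
outer loop
vertex 3.578 1.129 0.76
vertex 4.723 -0.531 0.443
vertex 3.356 0.679 0.086
endloop
endfacet
facet normal -0.624 -0.538 0.567
outer loop
vertex 2.014 -0.48 1.303
vertex 3.604 -1.239 2.334
vertex 2.237 -0.029 1.977
endloop
endfacet
facet normal -0.265 -0.536 -0.802
outer loop
vertex 3.382 -1.689 1.66
vertex 2.014 -0.48 1.303
vertex 4.723 -0.531 0.443
endloop
endfacet
facet normal -0.624 -0.539 0.566
outer loop
vertex 3.382 -1.689 1.66
vertex 3.604 -1.239 2.334
vertex 2.014 -0.48 1.303
endloop
endfacet
facet normal 0.265 0.536 0.802
outer loop
vertex 2.237 -0.029 1.977
vertex 3.604 -1.239 2.334
vertex 3.578 1.129 0.76
endloop
endfacet
facet normal 0.624 0.538 -0.567
outer loop
vertex 4.946 -0.08 1.117
vertex 4.723 -0.531 0.443
vertex 3.578 1.129 0.76
endloop
endfacet
facet normal 0.264 0.536 0.802
outer loop
vertex 3.578 1.129 0.76
vertex 3.604 -1.239 2.334
vertex 4.946 -0.08 1.117
endloop
endfacet
facet normal 0.735 -0.650 0.192
outer loop
vertex 4.946 -0.08 1.117
vertex 3.382 -1.689 1.66
vertex 4.723 -0.531 0.443
endloop
endfacet
facet normal 0.735 -0.650 0.192
outer loop
vertex 3.604 -1.239 2.334
vertex 3.382 -1.689 1.66
vertex 4.946 -0.08 1.117
endloop
endfacet
facet normal -0.583 0.376 0.720
outer loop
vertex -0.05 -2.604 -2.206
vertex 0.832 -1.445 -2.097
vertex -0.539 -2.174 -2.827
endloop
endfacet
facet normal -0.604 -0.794 -0.074
outer loop
vertex -0.072 -2.475 -3.403
vertex -0.05 -2.604 -2.206
vertex -0.539 -2.174 -2.827
endloop
endfacet
facet normal -0.583 0.377 0.719
outer loop
vertex -0.539 -2.174 -2.827
vertex 0.832 -1.445 -2.097
vertex 0.343 -1.015 -2.719
endloop
endfacet
facet normal -0.543 0.478 -0.690
outer loop
vertex 0.343 -1.015 -2.719
vertex -0.072 -2.475 -3.403
vertex -0.539 -2.174 -2.827
endloop
endfacet
facet normal 0.543 -0.478 0.690
outer loop
vertex -0.05 -2.604 -2.206
vertex 1.299 -1.746 -2.673
vertex 0.832 -1.445 -2.097
endloop
endfacet
facet normal -0.603 -0.794 -0.074
outer loop
vertex 0.417 -2.905 -2.781
vertex -0.05 -2.604 -2.206
vertex -0.072 -2.475 -3.403
endloop
endfacet
facet normal 0.543 -0.477 0.691
outer loop
vertex 0.417 -2.905 -2.781
vertex 1.299 -1.746 -2.673
vertex -0.05 -2.604 -2.206
endloop
endfacet
facet normal 0.603 0.794 0.074
outer loop
vertex 0.832 -1.445 -2.097
vertex 1.299 -1.746 -2.673
vertex 0.343 -1.015 -2.719
endloop
endfacet
facet normal -0.543 0.478 -0.691
outer loop
vertex 0.81 -1.316 -3.294
vertex -0.072 -2.475 -3.403
vertex 0.343 -1.015 -2.719
endloop
endfacet
facet normal 0.603 0.794 0.075
outer loop
vertex 0.343 -1.015 -2.719
vertex 1.299 -1.746 -2.673
vertex 0.81 -1.316 -3.294
endloop
endfacet
facet normal 0.584 -0.377 -0.719
outer loop
vertex 0.81 -1.316 -3.294
vertex 0.417 -2.905 -2.781
vertex -0.072 -2.475 -3.403
endloop
endfacet
facet normal 0.583 -0.377 -0.720
outer loop
vertex 1.299 -1.746 -2.673
vertex 0.417 -2.905 -2.781
vertex 0.81 -1.316 -3.294
endloop
endfacet
facet normal 0.143 0.750 0.645
outer loop
vertex 3.302 -1.772 -0.795
vertex 2.702 -2.188 -0.178
vertex 3.636 -2.392 -0.148
endloop
endfacet
facet normal 0.724 0.645 0.245
outer loop
vertex 3.302 -1.772 -0.795
vertex 3.636 -2.392 -0.148
vertex 3.962 -2.417 -1.047
endloop
endfacet
facet normal 0.536 0.721 -0.440
outer loop
vertex 3.302 -1.772 -0.795
vertex 3.962 -2.417 -1.047
vertex 3.229 -2.229 -1.633
endloop
endfacet
facet normal -0.161 0.872 -0.462
outer loop
vertex 3.302 -1.772 -0.795
vertex 3.229 -2.229 -1.633
vertex 2.45 -2.088 -1.095
endloop
endfacet
facet normal -0.404 0.891 0.208
outer loop
vertex 3.302 -1.772 -0.795
vertex 2.45 -2.088 -1.095
vertex 2.702 -2.188 -0.178
endloop
endfacet
facet normal 0.939 -0.028 0.341
outer loop
vertex 3.962 -2.417 -1.047
vertex 3.636 -2.392 -0.148
vertex 3.77 -3.232 -0.585
endloop
endfacet
facet normal -0.000 0.143 0.990
outer loop
vertex 3.636 -2.392 -0.148
vertex 2.702 -2.188 -0.178
vertex 2.991 -3.091 -0.047
endloop
endfacet
facet normal -0.885 0.369 0.283
outer loop
vertex 2.702 -2.188 -0.178
vertex 2.45 -2.088 -1.095
vertex 2.258 -2.903 -0.633
endloop
endfacet
facet normal -0.492 0.339 -0.802
outer loop
vertex 2.45 -2.088 -1.095
vertex 3.229 -2.229 -1.633
vertex 2.584 -2.928 -1.532
endloop
endfacet
facet normal 0.636 0.092 -0.766
outer loop
vertex 3.229 -2.229 -1.633
vertex 3.962 -2.417 -1.047
vertex 3.518 -3.132 -1.502
endloop
endfacet
facet normal 0.161 -0.872 0.462
outer loop
vertex 2.918 -3.548 -0.885
vertex 3.77 -3.232 -0.585
vertex 2.991 -3.091 -0.047
endloop
endfacet
facet normal -0.536 -0.721 0.440
outer loop
vertex 2.918 -3.548 -0.885
vertex 2.991 -3.091 -0.047
vertex 2.258 -2.903 -0.633
endloop
endfacet
facet normal -0.724 -0.645 -0.245
outer loop
vertex 2.918 -3.548 -0.885
vertex 2.258 -2.903 -0.633
vertex 2.584 -2.928 -1.532
endloop
endfacet
facet normal -0.143 -0.750 -0.645
outer loop
vertex 2.918 -3.548 -0.885
vertex 2.584 -2.928 -1.532
vertex 3.518 -3.132 -1.502
endloop
endfacet
facet normal 0.404 -0.891 -0.208
outer loop
vertex 2.918 -3.548 -0.885
vertex 3.518 -3.132 -1.502
vertex 3.77 -3.232 -0.585
endloop
endfacet
facet normal 0.492 -0.339 0.802
outer loop
vertex 2.991 -3.091 -0.047
vertex 3.77 -3.232 -0.585
vertex 3.636 -2.392 -0.148
endloop
endfacet
facet normal -0.636 -0.092 0.766
outer loop
vertex 2.258 -2.903 -0.633
vertex 2.991 -3.091 -0.047
vertex 2.702 -2.188 -0.178
endloop
endfacet
facet normal -0.939 0.028 -0.341
outer loop
vertex 2.584 -2.928 -1.532
vertex 2.258 -2.903 -0.633
vertex 2.45 -2.088 -1.095
endloop
endfacet
facet normal 0.000 -0.143 -0.990
outer loop
vertex 3.518 -3.132 -1.502
vertex 2.584 -2.928 -1.532
vertex 3.229 -2.229 -1.633
endloop
endfacet
facet normal 0.885 -0.369 -0.283
outer loop
vertex 3.77 -3.232 -0.585
vertex 3.518 -3.132 -1.502
vertex 3.962 -2.417 -1.047
endloop
endfacet

endsolid
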